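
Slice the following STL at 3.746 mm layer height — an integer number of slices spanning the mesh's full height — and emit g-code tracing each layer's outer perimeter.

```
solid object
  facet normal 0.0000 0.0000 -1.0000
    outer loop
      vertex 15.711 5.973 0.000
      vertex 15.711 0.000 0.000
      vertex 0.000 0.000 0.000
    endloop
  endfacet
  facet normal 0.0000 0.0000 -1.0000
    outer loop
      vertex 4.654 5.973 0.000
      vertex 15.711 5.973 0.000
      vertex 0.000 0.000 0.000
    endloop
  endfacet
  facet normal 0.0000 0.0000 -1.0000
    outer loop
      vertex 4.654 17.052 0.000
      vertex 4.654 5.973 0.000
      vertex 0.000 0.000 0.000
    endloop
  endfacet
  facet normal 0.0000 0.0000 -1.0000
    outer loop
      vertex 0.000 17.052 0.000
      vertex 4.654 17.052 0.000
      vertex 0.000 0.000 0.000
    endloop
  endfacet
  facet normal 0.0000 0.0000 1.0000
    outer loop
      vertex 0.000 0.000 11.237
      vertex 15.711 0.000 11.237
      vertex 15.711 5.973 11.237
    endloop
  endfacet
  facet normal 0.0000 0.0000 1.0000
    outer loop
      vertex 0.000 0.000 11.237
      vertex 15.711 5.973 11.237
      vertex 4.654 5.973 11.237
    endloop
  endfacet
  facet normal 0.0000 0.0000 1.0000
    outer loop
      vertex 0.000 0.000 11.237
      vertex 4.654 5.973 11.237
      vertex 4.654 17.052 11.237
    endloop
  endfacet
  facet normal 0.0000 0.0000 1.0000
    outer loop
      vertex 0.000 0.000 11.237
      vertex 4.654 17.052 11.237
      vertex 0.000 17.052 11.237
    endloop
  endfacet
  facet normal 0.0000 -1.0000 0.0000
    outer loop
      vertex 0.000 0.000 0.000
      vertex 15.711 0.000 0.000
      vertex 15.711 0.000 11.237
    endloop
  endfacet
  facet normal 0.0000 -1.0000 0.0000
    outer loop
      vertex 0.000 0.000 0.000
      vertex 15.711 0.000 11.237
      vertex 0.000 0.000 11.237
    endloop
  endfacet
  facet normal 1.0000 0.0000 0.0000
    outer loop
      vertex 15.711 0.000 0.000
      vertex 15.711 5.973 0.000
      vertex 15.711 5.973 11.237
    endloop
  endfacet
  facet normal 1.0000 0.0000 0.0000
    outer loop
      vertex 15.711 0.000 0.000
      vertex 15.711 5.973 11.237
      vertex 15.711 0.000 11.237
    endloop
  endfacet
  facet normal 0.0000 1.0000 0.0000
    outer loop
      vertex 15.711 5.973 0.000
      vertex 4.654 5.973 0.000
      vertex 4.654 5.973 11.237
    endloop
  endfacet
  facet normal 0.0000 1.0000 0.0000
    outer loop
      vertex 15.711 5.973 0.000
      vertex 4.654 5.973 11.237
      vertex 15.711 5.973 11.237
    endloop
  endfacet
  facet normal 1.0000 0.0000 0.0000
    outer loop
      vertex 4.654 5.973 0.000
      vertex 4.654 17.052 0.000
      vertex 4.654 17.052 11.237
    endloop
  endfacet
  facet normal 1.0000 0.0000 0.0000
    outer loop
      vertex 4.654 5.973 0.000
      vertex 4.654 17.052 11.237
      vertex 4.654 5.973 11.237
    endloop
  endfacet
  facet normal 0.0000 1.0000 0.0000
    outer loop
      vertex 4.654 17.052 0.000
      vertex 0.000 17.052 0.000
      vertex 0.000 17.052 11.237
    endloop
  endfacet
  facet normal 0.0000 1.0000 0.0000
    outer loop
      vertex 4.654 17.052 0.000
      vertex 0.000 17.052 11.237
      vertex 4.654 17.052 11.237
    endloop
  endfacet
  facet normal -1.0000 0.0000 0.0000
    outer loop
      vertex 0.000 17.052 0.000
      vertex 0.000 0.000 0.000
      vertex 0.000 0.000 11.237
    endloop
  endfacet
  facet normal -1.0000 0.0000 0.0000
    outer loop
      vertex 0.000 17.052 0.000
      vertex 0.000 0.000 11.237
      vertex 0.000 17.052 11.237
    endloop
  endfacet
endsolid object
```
; perimeter-only toolpath
G21 ; units = mm
G90 ; absolute positioning
G28 ; home
; layer 1
G0 Z3.746
G0 X0.000 Y0.000
G1 X15.711 Y0.000
G1 X15.711 Y5.973
G1 X4.654 Y5.973
G1 X4.654 Y17.052
G1 X0.000 Y17.052
G1 X0.000 Y0.000
; layer 2
G0 Z7.491
G0 X0.000 Y0.000
G1 X15.711 Y0.000
G1 X15.711 Y5.973
G1 X4.654 Y5.973
G1 X4.654 Y17.052
G1 X0.000 Y17.052
G1 X0.000 Y0.000
; layer 3
G0 Z11.237
G0 X0.000 Y0.000
G1 X15.711 Y0.000
G1 X15.711 Y5.973
G1 X4.654 Y5.973
G1 X4.654 Y17.052
G1 X0.000 Y17.052
G1 X0.000 Y0.000
M2 ; end

The solid is an L-shaped prism: outer 15.7 × 17.1 mm, arm thicknesses ≈ 5.97 mm (horizontal) and 4.65 mm (vertical), extruded 11.2 mm in z. Slicing at Δz = 3.746 mm — 3 equal slices spanning the solid's height, so layer i sits at z = i·h/3 — gives 3 non-empty perimeters. Each is a 6-segment closed polygon; G0 lifts to the layer z and rapids to the start vertex, then G1 traces the edges.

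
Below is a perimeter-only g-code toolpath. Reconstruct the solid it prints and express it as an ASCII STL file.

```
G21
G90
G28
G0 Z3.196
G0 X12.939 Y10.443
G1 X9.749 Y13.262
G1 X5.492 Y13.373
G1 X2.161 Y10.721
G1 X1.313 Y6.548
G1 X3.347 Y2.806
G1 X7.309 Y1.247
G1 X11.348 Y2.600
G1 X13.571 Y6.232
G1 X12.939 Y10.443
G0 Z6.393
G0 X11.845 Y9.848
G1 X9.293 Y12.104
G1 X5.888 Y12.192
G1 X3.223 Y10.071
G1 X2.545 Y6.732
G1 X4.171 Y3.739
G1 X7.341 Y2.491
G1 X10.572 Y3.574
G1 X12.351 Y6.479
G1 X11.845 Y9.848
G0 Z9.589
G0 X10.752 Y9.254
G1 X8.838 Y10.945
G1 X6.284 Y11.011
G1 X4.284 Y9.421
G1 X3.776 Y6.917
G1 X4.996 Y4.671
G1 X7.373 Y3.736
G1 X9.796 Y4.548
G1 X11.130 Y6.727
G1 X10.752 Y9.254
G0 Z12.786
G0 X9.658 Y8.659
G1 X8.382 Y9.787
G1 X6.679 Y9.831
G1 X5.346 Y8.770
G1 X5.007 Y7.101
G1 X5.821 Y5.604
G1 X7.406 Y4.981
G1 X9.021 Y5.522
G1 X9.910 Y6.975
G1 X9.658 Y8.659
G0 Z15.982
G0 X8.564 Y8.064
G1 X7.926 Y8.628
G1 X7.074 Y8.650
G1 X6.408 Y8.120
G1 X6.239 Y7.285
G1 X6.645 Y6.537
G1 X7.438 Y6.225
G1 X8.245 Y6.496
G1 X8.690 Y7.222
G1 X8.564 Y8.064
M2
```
solid part
  facet normal 0.0000 0.0000 -1.0000
    outer loop
      vertex 5.097 14.553 0.000
      vertex 10.205 14.421 0.000
      vertex 14.033 11.037 0.000
    endloop
  endfacet
  facet normal 0.0000 0.0000 -1.0000
    outer loop
      vertex 1.099 11.371 0.000
      vertex 5.097 14.553 0.000
      vertex 14.033 11.037 0.000
    endloop
  endfacet
  facet normal 0.0000 0.0000 -1.0000
    outer loop
      vertex 0.082 6.363 0.000
      vertex 1.099 11.371 0.000
      vertex 14.033 11.037 0.000
    endloop
  endfacet
  facet normal 0.0000 0.0000 -1.0000
    outer loop
      vertex 2.522 1.873 0.000
      vertex 0.082 6.363 0.000
      vertex 14.033 11.037 0.000
    endloop
  endfacet
  facet normal 0.0000 0.0000 -1.0000
    outer loop
      vertex 7.277 0.002 0.000
      vertex 2.522 1.873 0.000
      vertex 14.033 11.037 0.000
    endloop
  endfacet
  facet normal 0.0000 0.0000 -1.0000
    outer loop
      vertex 12.123 1.626 0.000
      vertex 7.277 0.002 0.000
      vertex 14.033 11.037 0.000
    endloop
  endfacet
  facet normal 0.0000 0.0000 -1.0000
    outer loop
      vertex 14.791 5.984 0.000
      vertex 12.123 1.626 0.000
      vertex 14.033 11.037 0.000
    endloop
  endfacet
  facet normal 0.6220 0.7036 0.3437
    outer loop
      vertex 14.033 11.037 0.000
      vertex 10.205 14.421 0.000
      vertex 7.470 7.470 19.179
    endloop
  endfacet
  facet normal 0.0243 0.9388 0.3437
    outer loop
      vertex 10.205 14.421 0.000
      vertex 5.097 14.553 0.000
      vertex 7.470 7.470 19.179
    endloop
  endfacet
  facet normal -0.5848 0.7348 0.3437
    outer loop
      vertex 5.097 14.553 0.000
      vertex 1.099 11.371 0.000
      vertex 7.470 7.470 19.179
    endloop
  endfacet
  facet normal -0.9203 0.1869 0.3437
    outer loop
      vertex 1.099 11.371 0.000
      vertex 0.082 6.363 0.000
      vertex 7.470 7.470 19.179
    endloop
  endfacet
  facet normal -0.8251 -0.4484 0.3437
    outer loop
      vertex 0.082 6.363 0.000
      vertex 2.522 1.873 0.000
      vertex 7.470 7.470 19.179
    endloop
  endfacet
  facet normal -0.3438 -0.8739 0.3437
    outer loop
      vertex 2.522 1.873 0.000
      vertex 7.277 0.002 0.000
      vertex 7.470 7.470 19.179
    endloop
  endfacet
  facet normal 0.2984 -0.8904 0.3437
    outer loop
      vertex 7.277 0.002 0.000
      vertex 12.123 1.626 0.000
      vertex 7.470 7.470 19.179
    endloop
  endfacet
  facet normal 0.8009 -0.4903 0.3437
    outer loop
      vertex 12.123 1.626 0.000
      vertex 14.791 5.984 0.000
      vertex 7.470 7.470 19.179
    endloop
  endfacet
  facet normal 0.9287 0.1393 0.3437
    outer loop
      vertex 14.791 5.984 0.000
      vertex 14.033 11.037 0.000
      vertex 7.470 7.470 19.179
    endloop
  endfacet
endsolid part

The G0 Z moves step by Δz≈3.196 mm. The G1 loops shrink linearly with z, so the solid tapers from its base footprint up to z≈19.2. Closing with a flat bottom cap and the tapered top and triangulating gives 16 facets — a regular 9-sided pyramid, base circumscribed radius ≈ 7.47 mm, apex at z ≈ 19.2 mm.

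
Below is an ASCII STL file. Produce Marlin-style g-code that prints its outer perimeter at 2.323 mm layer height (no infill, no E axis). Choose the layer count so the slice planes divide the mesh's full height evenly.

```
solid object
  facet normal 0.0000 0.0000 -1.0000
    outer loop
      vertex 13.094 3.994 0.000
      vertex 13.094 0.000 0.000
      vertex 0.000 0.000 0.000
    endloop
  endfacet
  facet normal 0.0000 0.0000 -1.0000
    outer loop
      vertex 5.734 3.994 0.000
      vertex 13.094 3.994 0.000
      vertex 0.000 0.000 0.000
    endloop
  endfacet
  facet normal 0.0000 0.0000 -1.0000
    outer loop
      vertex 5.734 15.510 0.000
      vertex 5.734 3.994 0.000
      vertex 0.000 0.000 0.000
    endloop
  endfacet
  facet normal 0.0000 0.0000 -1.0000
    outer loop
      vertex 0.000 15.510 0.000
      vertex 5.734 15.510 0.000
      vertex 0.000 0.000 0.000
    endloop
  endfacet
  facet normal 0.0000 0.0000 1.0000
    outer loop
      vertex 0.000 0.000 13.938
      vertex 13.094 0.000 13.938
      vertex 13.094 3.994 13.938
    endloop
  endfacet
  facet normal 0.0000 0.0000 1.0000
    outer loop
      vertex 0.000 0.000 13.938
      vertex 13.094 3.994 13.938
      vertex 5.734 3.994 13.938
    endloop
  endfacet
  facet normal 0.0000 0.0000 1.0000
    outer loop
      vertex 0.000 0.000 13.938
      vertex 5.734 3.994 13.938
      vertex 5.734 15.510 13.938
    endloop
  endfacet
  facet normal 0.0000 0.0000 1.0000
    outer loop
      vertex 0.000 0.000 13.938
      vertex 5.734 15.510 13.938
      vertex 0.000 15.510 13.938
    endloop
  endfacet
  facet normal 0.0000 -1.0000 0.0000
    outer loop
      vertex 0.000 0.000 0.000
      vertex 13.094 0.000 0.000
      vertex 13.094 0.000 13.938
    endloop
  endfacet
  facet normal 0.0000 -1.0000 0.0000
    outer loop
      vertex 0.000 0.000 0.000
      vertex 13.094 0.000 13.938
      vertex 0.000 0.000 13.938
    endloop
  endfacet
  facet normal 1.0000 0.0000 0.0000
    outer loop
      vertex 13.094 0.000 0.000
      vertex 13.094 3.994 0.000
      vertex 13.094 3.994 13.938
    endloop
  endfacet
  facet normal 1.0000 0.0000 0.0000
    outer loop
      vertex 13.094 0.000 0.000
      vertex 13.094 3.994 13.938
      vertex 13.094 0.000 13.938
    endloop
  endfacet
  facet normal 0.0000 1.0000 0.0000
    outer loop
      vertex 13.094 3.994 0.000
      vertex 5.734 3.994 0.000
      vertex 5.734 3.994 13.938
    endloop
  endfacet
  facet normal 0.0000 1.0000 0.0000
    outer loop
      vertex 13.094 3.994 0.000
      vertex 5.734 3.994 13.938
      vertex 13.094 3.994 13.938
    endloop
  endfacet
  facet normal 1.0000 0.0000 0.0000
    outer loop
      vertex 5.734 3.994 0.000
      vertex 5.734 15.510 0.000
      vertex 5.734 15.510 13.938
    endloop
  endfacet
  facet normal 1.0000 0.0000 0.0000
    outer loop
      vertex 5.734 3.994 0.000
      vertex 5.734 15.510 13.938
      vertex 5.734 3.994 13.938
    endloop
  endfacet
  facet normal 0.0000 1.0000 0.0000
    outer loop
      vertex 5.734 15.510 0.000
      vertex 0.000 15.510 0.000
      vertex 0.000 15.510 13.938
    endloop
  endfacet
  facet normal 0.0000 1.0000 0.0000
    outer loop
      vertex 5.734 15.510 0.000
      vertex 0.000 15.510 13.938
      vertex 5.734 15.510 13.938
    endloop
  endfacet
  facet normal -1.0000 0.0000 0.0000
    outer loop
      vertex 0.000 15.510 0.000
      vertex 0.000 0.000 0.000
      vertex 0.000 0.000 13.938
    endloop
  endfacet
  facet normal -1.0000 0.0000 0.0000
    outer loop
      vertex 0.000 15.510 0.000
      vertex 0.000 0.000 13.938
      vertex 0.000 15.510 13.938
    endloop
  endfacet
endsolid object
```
; perimeter-only toolpath
G21 ; units = mm
G90 ; absolute positioning
G28 ; home
; layer 1
G0 Z2.323
G0 X0.000 Y0.000
G1 X13.094 Y0.000
G1 X13.094 Y3.994
G1 X5.734 Y3.994
G1 X5.734 Y15.510
G1 X0.000 Y15.510
G1 X0.000 Y0.000
; layer 2
G0 Z4.646
G0 X0.000 Y0.000
G1 X13.094 Y0.000
G1 X13.094 Y3.994
G1 X5.734 Y3.994
G1 X5.734 Y15.510
G1 X0.000 Y15.510
G1 X0.000 Y0.000
; layer 3
G0 Z6.969
G0 X0.000 Y0.000
G1 X13.094 Y0.000
G1 X13.094 Y3.994
G1 X5.734 Y3.994
G1 X5.734 Y15.510
G1 X0.000 Y15.510
G1 X0.000 Y0.000
; layer 4
G0 Z9.292
G0 X0.000 Y0.000
G1 X13.094 Y0.000
G1 X13.094 Y3.994
G1 X5.734 Y3.994
G1 X5.734 Y15.510
G1 X0.000 Y15.510
G1 X0.000 Y0.000
; layer 5
G0 Z11.615
G0 X0.000 Y0.000
G1 X13.094 Y0.000
G1 X13.094 Y3.994
G1 X5.734 Y3.994
G1 X5.734 Y15.510
G1 X0.000 Y15.510
G1 X0.000 Y0.000
; layer 6
G0 Z13.938
G0 X0.000 Y0.000
G1 X13.094 Y0.000
G1 X13.094 Y3.994
G1 X5.734 Y3.994
G1 X5.734 Y15.510
G1 X0.000 Y15.510
G1 X0.000 Y0.000
M2 ; end

The solid is an L-shaped prism: outer 13.1 × 15.5 mm, arm thicknesses ≈ 3.99 mm (horizontal) and 5.73 mm (vertical), extruded 13.9 mm in z. Slicing at Δz = 2.323 mm — 6 equal slices spanning the solid's height, so layer i sits at z = i·h/6 — gives 6 non-empty perimeters. Each is a 6-segment closed polygon; G0 lifts to the layer z and rapids to the start vertex, then G1 traces the edges.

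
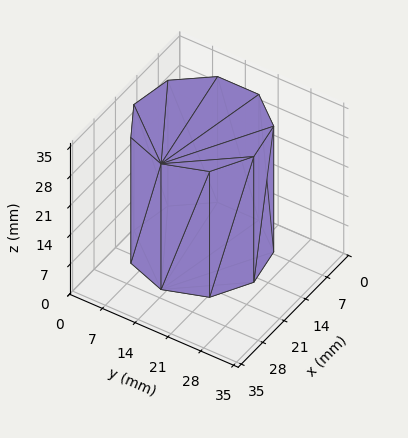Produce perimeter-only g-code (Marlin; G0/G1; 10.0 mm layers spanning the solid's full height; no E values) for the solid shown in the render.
Reading the render: the shape is a regular 9-sided prism (a cylinder approximated with 9 flat sides), circumscribed radius ≈ 13 mm, height ≈ 30 mm (dimensions read to the nearest mm from the axis ticks). For the g-code, the solid's height is divided into equal slices at the stated Δz and each level perimeter traced with G1 moves after a G0 lift.

; perimeter-only toolpath
G21 ; units = mm
G90 ; absolute positioning
G28 ; home
; layer 1
G0 Z10.0
G0 X26.0 Y13.0
G1 X23.0 Y21.4
G1 X15.3 Y25.8
G1 X6.5 Y24.3
G1 X0.8 Y17.4
G1 X0.8 Y8.6
G1 X6.5 Y1.7
G1 X15.3 Y0.2
G1 X23.0 Y4.6
G1 X26.0 Y13.0
; layer 2
G0 Z20.0
G0 X26.0 Y13.0
G1 X23.0 Y21.4
G1 X15.3 Y25.8
G1 X6.5 Y24.3
G1 X0.8 Y17.4
G1 X0.8 Y8.6
G1 X6.5 Y1.7
G1 X15.3 Y0.2
G1 X23.0 Y4.6
G1 X26.0 Y13.0
; layer 3
G0 Z30.0
G0 X26.0 Y13.0
G1 X23.0 Y21.4
G1 X15.3 Y25.8
G1 X6.5 Y24.3
G1 X0.8 Y17.4
G1 X0.8 Y8.6
G1 X6.5 Y1.7
G1 X15.3 Y0.2
G1 X23.0 Y4.6
G1 X26.0 Y13.0
M2 ; end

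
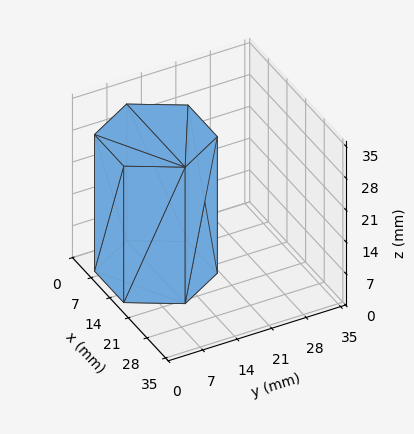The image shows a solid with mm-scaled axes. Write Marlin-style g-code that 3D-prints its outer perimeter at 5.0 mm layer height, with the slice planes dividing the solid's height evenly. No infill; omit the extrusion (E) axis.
Reading the render: the shape is a regular 6-sided prism (a cylinder approximated with 6 flat sides), circumscribed radius ≈ 11 mm, height ≈ 30 mm (dimensions read to the nearest mm from the axis ticks). For the g-code, the solid's height is divided into equal slices at the stated Δz and each level perimeter traced with G1 moves after a G0 lift.

; perimeter-only toolpath
G21 ; units = mm
G90 ; absolute positioning
G28 ; home
; layer 1
G0 Z5.0
G0 X22.0 Y11.0
G1 X16.5 Y20.5
G1 X5.5 Y20.5
G1 X0.0 Y11.0
G1 X5.5 Y1.5
G1 X16.5 Y1.5
G1 X22.0 Y11.0
; layer 2
G0 Z10.0
G0 X22.0 Y11.0
G1 X16.5 Y20.5
G1 X5.5 Y20.5
G1 X0.0 Y11.0
G1 X5.5 Y1.5
G1 X16.5 Y1.5
G1 X22.0 Y11.0
; layer 3
G0 Z15.0
G0 X22.0 Y11.0
G1 X16.5 Y20.5
G1 X5.5 Y20.5
G1 X0.0 Y11.0
G1 X5.5 Y1.5
G1 X16.5 Y1.5
G1 X22.0 Y11.0
; layer 4
G0 Z20.0
G0 X22.0 Y11.0
G1 X16.5 Y20.5
G1 X5.5 Y20.5
G1 X0.0 Y11.0
G1 X5.5 Y1.5
G1 X16.5 Y1.5
G1 X22.0 Y11.0
; layer 5
G0 Z25.0
G0 X22.0 Y11.0
G1 X16.5 Y20.5
G1 X5.5 Y20.5
G1 X0.0 Y11.0
G1 X5.5 Y1.5
G1 X16.5 Y1.5
G1 X22.0 Y11.0
; layer 6
G0 Z30.0
G0 X22.0 Y11.0
G1 X16.5 Y20.5
G1 X5.5 Y20.5
G1 X0.0 Y11.0
G1 X5.5 Y1.5
G1 X16.5 Y1.5
G1 X22.0 Y11.0
M2 ; end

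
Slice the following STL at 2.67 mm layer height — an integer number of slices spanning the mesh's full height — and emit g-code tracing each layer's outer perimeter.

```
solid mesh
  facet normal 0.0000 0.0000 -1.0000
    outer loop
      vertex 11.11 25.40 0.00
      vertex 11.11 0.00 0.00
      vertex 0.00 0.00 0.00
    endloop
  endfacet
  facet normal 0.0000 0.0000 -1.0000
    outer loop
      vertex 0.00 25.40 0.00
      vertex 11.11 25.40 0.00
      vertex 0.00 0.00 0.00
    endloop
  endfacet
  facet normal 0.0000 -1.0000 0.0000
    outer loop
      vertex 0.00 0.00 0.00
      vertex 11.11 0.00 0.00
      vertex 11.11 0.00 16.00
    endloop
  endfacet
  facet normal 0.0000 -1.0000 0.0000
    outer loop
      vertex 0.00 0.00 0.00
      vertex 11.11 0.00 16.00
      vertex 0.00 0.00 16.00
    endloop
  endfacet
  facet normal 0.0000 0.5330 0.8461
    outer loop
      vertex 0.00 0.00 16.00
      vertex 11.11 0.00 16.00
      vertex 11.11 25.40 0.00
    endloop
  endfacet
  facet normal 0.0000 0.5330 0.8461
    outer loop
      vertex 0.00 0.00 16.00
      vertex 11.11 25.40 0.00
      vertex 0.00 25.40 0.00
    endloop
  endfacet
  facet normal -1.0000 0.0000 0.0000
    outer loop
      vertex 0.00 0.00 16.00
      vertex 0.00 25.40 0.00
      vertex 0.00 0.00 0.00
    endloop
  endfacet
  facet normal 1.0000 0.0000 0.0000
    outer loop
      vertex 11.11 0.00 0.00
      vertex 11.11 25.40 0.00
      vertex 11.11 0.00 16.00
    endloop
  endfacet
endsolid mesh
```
; perimeter-only toolpath
G21 ; units = mm
G90 ; absolute positioning
G28 ; home
; layer 1
G0 Z2.67
G0 X0.00 Y0.00
G1 X11.11 Y0.00
G1 X11.11 Y21.17
G1 X0.00 Y21.17
G1 X0.00 Y0.00
; layer 2
G0 Z5.33
G0 X0.00 Y0.00
G1 X11.11 Y0.00
G1 X11.11 Y16.93
G1 X0.00 Y16.93
G1 X0.00 Y0.00
; layer 3
G0 Z8.00
G0 X0.00 Y0.00
G1 X11.11 Y0.00
G1 X11.11 Y12.70
G1 X0.00 Y12.70
G1 X0.00 Y0.00
; layer 4
G0 Z10.67
G0 X0.00 Y0.00
G1 X11.11 Y0.00
G1 X11.11 Y8.47
G1 X0.00 Y8.47
G1 X0.00 Y0.00
; layer 5
G0 Z13.33
G0 X0.00 Y0.00
G1 X11.11 Y0.00
G1 X11.11 Y4.23
G1 X0.00 Y4.23
G1 X0.00 Y0.00
M2 ; end

The solid is a wedge (ramp): 11.1 × 25.4 mm base, rising to 16 mm along the y=0 edge and sloping linearly to z=0 at y=25.4. Slicing at Δz = 2.67 mm — 6 equal slices spanning the solid's height, so layer i sits at z = i·h/6 — gives 5 non-empty perimeters. Each is a 4-segment closed polygon; G0 lifts to the layer z and rapids to the start vertex, then G1 traces the edges. The cross-section shrinks linearly with z (the slice at the apex is degenerate and omitted).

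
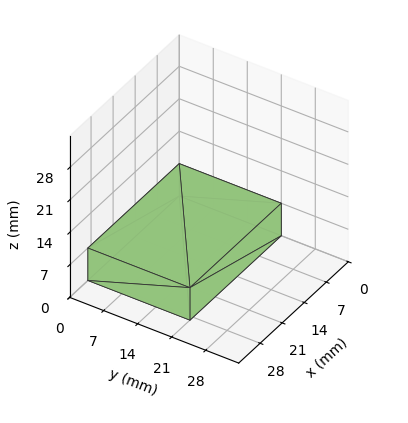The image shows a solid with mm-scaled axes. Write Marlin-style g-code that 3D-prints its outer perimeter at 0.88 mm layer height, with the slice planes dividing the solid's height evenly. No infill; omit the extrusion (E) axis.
Reading the render: the shape is a rectangular box, roughly 29 × 21 mm footprint and 7 mm tall (dimensions read to the nearest mm from the axis ticks). For the g-code, the solid's height is divided into equal slices at the stated Δz and each level perimeter traced with G1 moves after a G0 lift.

; perimeter-only toolpath
G21 ; units = mm
G90 ; absolute positioning
G28 ; home
; layer 1
G0 Z0.88
G0 X0.00 Y0.00
G1 X29.00 Y0.00
G1 X29.00 Y21.00
G1 X0.00 Y21.00
G1 X0.00 Y0.00
; layer 2
G0 Z1.75
G0 X0.00 Y0.00
G1 X29.00 Y0.00
G1 X29.00 Y21.00
G1 X0.00 Y21.00
G1 X0.00 Y0.00
; layer 3
G0 Z2.62
G0 X0.00 Y0.00
G1 X29.00 Y0.00
G1 X29.00 Y21.00
G1 X0.00 Y21.00
G1 X0.00 Y0.00
; layer 4
G0 Z3.50
G0 X0.00 Y0.00
G1 X29.00 Y0.00
G1 X29.00 Y21.00
G1 X0.00 Y21.00
G1 X0.00 Y0.00
; layer 5
G0 Z4.38
G0 X0.00 Y0.00
G1 X29.00 Y0.00
G1 X29.00 Y21.00
G1 X0.00 Y21.00
G1 X0.00 Y0.00
; layer 6
G0 Z5.25
G0 X0.00 Y0.00
G1 X29.00 Y0.00
G1 X29.00 Y21.00
G1 X0.00 Y21.00
G1 X0.00 Y0.00
; layer 7
G0 Z6.12
G0 X0.00 Y0.00
G1 X29.00 Y0.00
G1 X29.00 Y21.00
G1 X0.00 Y21.00
G1 X0.00 Y0.00
; layer 8
G0 Z7.00
G0 X0.00 Y0.00
G1 X29.00 Y0.00
G1 X29.00 Y21.00
G1 X0.00 Y21.00
G1 X0.00 Y0.00
M2 ; end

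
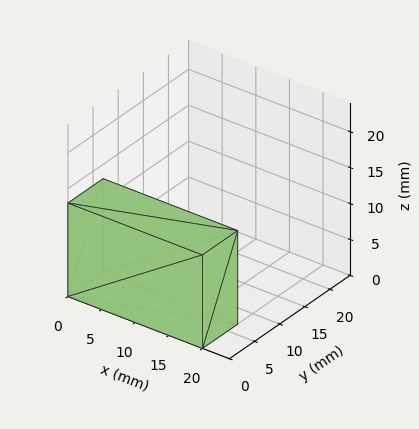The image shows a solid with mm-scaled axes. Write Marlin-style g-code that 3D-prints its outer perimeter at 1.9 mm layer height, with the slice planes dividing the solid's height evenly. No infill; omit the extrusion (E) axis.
Reading the render: the shape is a rectangular box, roughly 20 × 7 mm footprint and 13 mm tall (dimensions read to the nearest mm from the axis ticks). For the g-code, the solid's height is divided into equal slices at the stated Δz and each level perimeter traced with G1 moves after a G0 lift.

; perimeter-only toolpath
G21 ; units = mm
G90 ; absolute positioning
G28 ; home
; layer 1
G0 Z1.9
G0 X0.0 Y0.0
G1 X20.0 Y0.0
G1 X20.0 Y7.0
G1 X0.0 Y7.0
G1 X0.0 Y0.0
; layer 2
G0 Z3.7
G0 X0.0 Y0.0
G1 X20.0 Y0.0
G1 X20.0 Y7.0
G1 X0.0 Y7.0
G1 X0.0 Y0.0
; layer 3
G0 Z5.6
G0 X0.0 Y0.0
G1 X20.0 Y0.0
G1 X20.0 Y7.0
G1 X0.0 Y7.0
G1 X0.0 Y0.0
; layer 4
G0 Z7.4
G0 X0.0 Y0.0
G1 X20.0 Y0.0
G1 X20.0 Y7.0
G1 X0.0 Y7.0
G1 X0.0 Y0.0
; layer 5
G0 Z9.3
G0 X0.0 Y0.0
G1 X20.0 Y0.0
G1 X20.0 Y7.0
G1 X0.0 Y7.0
G1 X0.0 Y0.0
; layer 6
G0 Z11.1
G0 X0.0 Y0.0
G1 X20.0 Y0.0
G1 X20.0 Y7.0
G1 X0.0 Y7.0
G1 X0.0 Y0.0
; layer 7
G0 Z13.0
G0 X0.0 Y0.0
G1 X20.0 Y0.0
G1 X20.0 Y7.0
G1 X0.0 Y7.0
G1 X0.0 Y0.0
M2 ; end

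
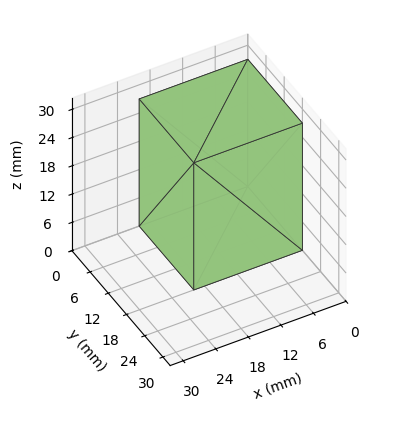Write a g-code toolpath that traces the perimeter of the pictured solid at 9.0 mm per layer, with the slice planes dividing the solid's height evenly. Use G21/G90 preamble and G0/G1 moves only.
Reading the render: the shape is a rectangular box, roughly 20 × 18 mm footprint and 27 mm tall (dimensions read to the nearest mm from the axis ticks). For the g-code, the solid's height is divided into equal slices at the stated Δz and each level perimeter traced with G1 moves after a G0 lift.

; perimeter-only toolpath
G21 ; units = mm
G90 ; absolute positioning
G28 ; home
; layer 1
G0 Z9.0
G0 X0.0 Y0.0
G1 X20.0 Y0.0
G1 X20.0 Y18.0
G1 X0.0 Y18.0
G1 X0.0 Y0.0
; layer 2
G0 Z18.0
G0 X0.0 Y0.0
G1 X20.0 Y0.0
G1 X20.0 Y18.0
G1 X0.0 Y18.0
G1 X0.0 Y0.0
; layer 3
G0 Z27.0
G0 X0.0 Y0.0
G1 X20.0 Y0.0
G1 X20.0 Y18.0
G1 X0.0 Y18.0
G1 X0.0 Y0.0
M2 ; end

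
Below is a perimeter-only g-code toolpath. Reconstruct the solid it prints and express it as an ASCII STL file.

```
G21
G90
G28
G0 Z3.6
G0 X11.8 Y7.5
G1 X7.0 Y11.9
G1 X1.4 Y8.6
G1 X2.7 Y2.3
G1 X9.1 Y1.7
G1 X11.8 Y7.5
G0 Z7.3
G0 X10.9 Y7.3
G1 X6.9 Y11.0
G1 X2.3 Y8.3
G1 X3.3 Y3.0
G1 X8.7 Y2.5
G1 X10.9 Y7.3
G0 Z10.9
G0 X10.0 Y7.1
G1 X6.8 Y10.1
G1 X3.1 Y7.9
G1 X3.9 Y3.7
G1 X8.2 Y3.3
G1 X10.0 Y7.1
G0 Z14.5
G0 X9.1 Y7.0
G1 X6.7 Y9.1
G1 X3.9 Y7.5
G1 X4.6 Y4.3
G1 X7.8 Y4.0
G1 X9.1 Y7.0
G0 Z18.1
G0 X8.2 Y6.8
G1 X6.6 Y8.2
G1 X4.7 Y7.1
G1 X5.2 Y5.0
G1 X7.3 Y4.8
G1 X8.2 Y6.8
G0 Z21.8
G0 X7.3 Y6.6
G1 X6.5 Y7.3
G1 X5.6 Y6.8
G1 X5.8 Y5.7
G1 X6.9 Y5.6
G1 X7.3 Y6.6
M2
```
solid part
  facet normal 0.0000 0.0000 -1.0000
    outer loop
      vertex 0.6 9.0 0.0
      vertex 7.1 12.8 0.0
      vertex 12.7 7.7 0.0
    endloop
  endfacet
  facet normal 0.0000 0.0000 -1.0000
    outer loop
      vertex 2.1 1.6 0.0
      vertex 0.6 9.0 0.0
      vertex 12.7 7.7 0.0
    endloop
  endfacet
  facet normal 0.0000 0.0000 -1.0000
    outer loop
      vertex 9.6 0.9 0.0
      vertex 2.1 1.6 0.0
      vertex 12.7 7.7 0.0
    endloop
  endfacet
  facet normal 0.6596 0.7243 0.2007
    outer loop
      vertex 12.7 7.7 0.0
      vertex 7.1 12.8 0.0
      vertex 6.4 6.4 25.4
    endloop
  endfacet
  facet normal -0.4945 0.8459 0.1995
    outer loop
      vertex 7.1 12.8 0.0
      vertex 0.6 9.0 0.0
      vertex 6.4 6.4 25.4
    endloop
  endfacet
  facet normal -0.9604 -0.1947 0.1994
    outer loop
      vertex 0.6 9.0 0.0
      vertex 2.1 1.6 0.0
      vertex 6.4 6.4 25.4
    endloop
  endfacet
  facet normal -0.0911 -0.9756 0.1998
    outer loop
      vertex 2.1 1.6 0.0
      vertex 9.6 0.9 0.0
      vertex 6.4 6.4 25.4
    endloop
  endfacet
  facet normal 0.8915 -0.4064 0.2003
    outer loop
      vertex 9.6 0.9 0.0
      vertex 12.7 7.7 0.0
      vertex 6.4 6.4 25.4
    endloop
  endfacet
endsolid part

The G0 Z moves step by Δz≈3.6 mm. The G1 loops shrink linearly with z, so the solid tapers from its base footprint up to z≈25.4. Closing with a flat bottom cap and the tapered top and triangulating gives 8 facets — a regular 5-sided pyramid, base circumscribed radius ≈ 6.4 mm, apex at z ≈ 25.4 mm.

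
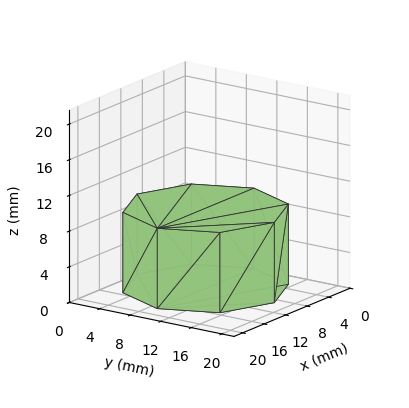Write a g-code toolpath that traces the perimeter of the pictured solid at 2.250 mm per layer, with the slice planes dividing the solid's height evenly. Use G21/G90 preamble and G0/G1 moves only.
Reading the render: the shape is a regular 8-sided prism (a cylinder approximated with 8 flat sides), circumscribed radius ≈ 9 mm, height ≈ 9 mm (dimensions read to the nearest mm from the axis ticks). For the g-code, the solid's height is divided into equal slices at the stated Δz and each level perimeter traced with G1 moves after a G0 lift.

; perimeter-only toolpath
G21 ; units = mm
G90 ; absolute positioning
G28 ; home
; layer 1
G0 Z2.250
G0 X18.000 Y9.000
G1 X15.364 Y15.364
G1 X9.000 Y18.000
G1 X2.636 Y15.364
G1 X0.000 Y9.000
G1 X2.636 Y2.636
G1 X9.000 Y0.000
G1 X15.364 Y2.636
G1 X18.000 Y9.000
; layer 2
G0 Z4.500
G0 X18.000 Y9.000
G1 X15.364 Y15.364
G1 X9.000 Y18.000
G1 X2.636 Y15.364
G1 X0.000 Y9.000
G1 X2.636 Y2.636
G1 X9.000 Y0.000
G1 X15.364 Y2.636
G1 X18.000 Y9.000
; layer 3
G0 Z6.750
G0 X18.000 Y9.000
G1 X15.364 Y15.364
G1 X9.000 Y18.000
G1 X2.636 Y15.364
G1 X0.000 Y9.000
G1 X2.636 Y2.636
G1 X9.000 Y0.000
G1 X15.364 Y2.636
G1 X18.000 Y9.000
; layer 4
G0 Z9.000
G0 X18.000 Y9.000
G1 X15.364 Y15.364
G1 X9.000 Y18.000
G1 X2.636 Y15.364
G1 X0.000 Y9.000
G1 X2.636 Y2.636
G1 X9.000 Y0.000
G1 X15.364 Y2.636
G1 X18.000 Y9.000
M2 ; end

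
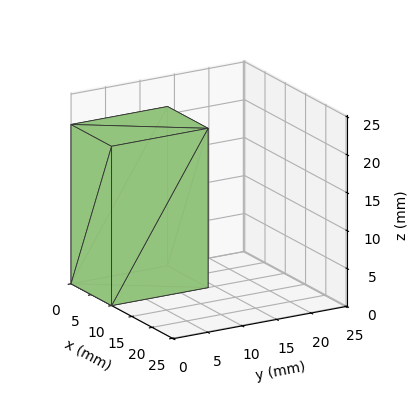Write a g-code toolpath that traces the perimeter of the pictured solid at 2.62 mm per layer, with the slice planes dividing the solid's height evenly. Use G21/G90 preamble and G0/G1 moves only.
Reading the render: the shape is a rectangular box, roughly 10 × 14 mm footprint and 21 mm tall (dimensions read to the nearest mm from the axis ticks). For the g-code, the solid's height is divided into equal slices at the stated Δz and each level perimeter traced with G1 moves after a G0 lift.

; perimeter-only toolpath
G21 ; units = mm
G90 ; absolute positioning
G28 ; home
; layer 1
G0 Z2.62
G0 X0.00 Y0.00
G1 X10.00 Y0.00
G1 X10.00 Y14.00
G1 X0.00 Y14.00
G1 X0.00 Y0.00
; layer 2
G0 Z5.25
G0 X0.00 Y0.00
G1 X10.00 Y0.00
G1 X10.00 Y14.00
G1 X0.00 Y14.00
G1 X0.00 Y0.00
; layer 3
G0 Z7.88
G0 X0.00 Y0.00
G1 X10.00 Y0.00
G1 X10.00 Y14.00
G1 X0.00 Y14.00
G1 X0.00 Y0.00
; layer 4
G0 Z10.50
G0 X0.00 Y0.00
G1 X10.00 Y0.00
G1 X10.00 Y14.00
G1 X0.00 Y14.00
G1 X0.00 Y0.00
; layer 5
G0 Z13.12
G0 X0.00 Y0.00
G1 X10.00 Y0.00
G1 X10.00 Y14.00
G1 X0.00 Y14.00
G1 X0.00 Y0.00
; layer 6
G0 Z15.75
G0 X0.00 Y0.00
G1 X10.00 Y0.00
G1 X10.00 Y14.00
G1 X0.00 Y14.00
G1 X0.00 Y0.00
; layer 7
G0 Z18.38
G0 X0.00 Y0.00
G1 X10.00 Y0.00
G1 X10.00 Y14.00
G1 X0.00 Y14.00
G1 X0.00 Y0.00
; layer 8
G0 Z21.00
G0 X0.00 Y0.00
G1 X10.00 Y0.00
G1 X10.00 Y14.00
G1 X0.00 Y14.00
G1 X0.00 Y0.00
M2 ; end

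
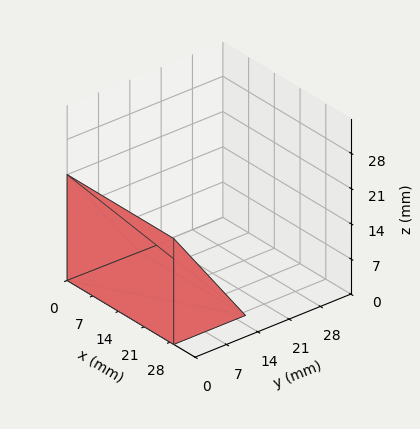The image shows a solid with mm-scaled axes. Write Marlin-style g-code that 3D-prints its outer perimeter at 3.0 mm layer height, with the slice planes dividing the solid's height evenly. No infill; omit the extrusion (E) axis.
Reading the render: the shape is a wedge (ramp): 29 × 16 mm base, rising to 21 mm along the y=0 edge and sloping linearly to z=0 at y=16 (dimensions read to the nearest mm from the axis ticks). For the g-code, the solid's height is divided into equal slices at the stated Δz and each level perimeter traced with G1 moves after a G0 lift.

; perimeter-only toolpath
G21 ; units = mm
G90 ; absolute positioning
G28 ; home
; layer 1
G0 Z3.0
G0 X0.0 Y0.0
G1 X29.0 Y0.0
G1 X29.0 Y13.7
G1 X0.0 Y13.7
G1 X0.0 Y0.0
; layer 2
G0 Z6.0
G0 X0.0 Y0.0
G1 X29.0 Y0.0
G1 X29.0 Y11.4
G1 X0.0 Y11.4
G1 X0.0 Y0.0
; layer 3
G0 Z9.0
G0 X0.0 Y0.0
G1 X29.0 Y0.0
G1 X29.0 Y9.1
G1 X0.0 Y9.1
G1 X0.0 Y0.0
; layer 4
G0 Z12.0
G0 X0.0 Y0.0
G1 X29.0 Y0.0
G1 X29.0 Y6.9
G1 X0.0 Y6.9
G1 X0.0 Y0.0
; layer 5
G0 Z15.0
G0 X0.0 Y0.0
G1 X29.0 Y0.0
G1 X29.0 Y4.6
G1 X0.0 Y4.6
G1 X0.0 Y0.0
; layer 6
G0 Z18.0
G0 X0.0 Y0.0
G1 X29.0 Y0.0
G1 X29.0 Y2.3
G1 X0.0 Y2.3
G1 X0.0 Y0.0
M2 ; end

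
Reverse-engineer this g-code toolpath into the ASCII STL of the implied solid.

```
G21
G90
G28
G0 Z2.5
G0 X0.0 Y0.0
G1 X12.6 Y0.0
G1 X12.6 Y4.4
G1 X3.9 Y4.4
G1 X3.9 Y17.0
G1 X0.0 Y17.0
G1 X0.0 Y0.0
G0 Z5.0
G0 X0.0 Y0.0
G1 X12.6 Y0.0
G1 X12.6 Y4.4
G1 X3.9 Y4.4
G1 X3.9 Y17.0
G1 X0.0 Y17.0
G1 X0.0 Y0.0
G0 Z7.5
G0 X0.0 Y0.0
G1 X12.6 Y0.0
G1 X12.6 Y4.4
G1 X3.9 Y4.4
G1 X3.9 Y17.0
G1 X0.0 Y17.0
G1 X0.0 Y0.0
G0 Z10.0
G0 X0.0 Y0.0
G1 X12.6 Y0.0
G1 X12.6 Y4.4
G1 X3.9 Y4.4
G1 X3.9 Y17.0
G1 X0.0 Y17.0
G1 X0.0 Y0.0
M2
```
solid part
  facet normal 0.0000 0.0000 -1.0000
    outer loop
      vertex 12.6 4.4 0.0
      vertex 12.6 0.0 0.0
      vertex 0.0 0.0 0.0
    endloop
  endfacet
  facet normal 0.0000 0.0000 -1.0000
    outer loop
      vertex 3.9 4.4 0.0
      vertex 12.6 4.4 0.0
      vertex 0.0 0.0 0.0
    endloop
  endfacet
  facet normal 0.0000 0.0000 -1.0000
    outer loop
      vertex 3.9 17.0 0.0
      vertex 3.9 4.4 0.0
      vertex 0.0 0.0 0.0
    endloop
  endfacet
  facet normal 0.0000 0.0000 -1.0000
    outer loop
      vertex 0.0 17.0 0.0
      vertex 3.9 17.0 0.0
      vertex 0.0 0.0 0.0
    endloop
  endfacet
  facet normal 0.0000 0.0000 1.0000
    outer loop
      vertex 0.0 0.0 10.0
      vertex 12.6 0.0 10.0
      vertex 12.6 4.4 10.0
    endloop
  endfacet
  facet normal 0.0000 0.0000 1.0000
    outer loop
      vertex 0.0 0.0 10.0
      vertex 12.6 4.4 10.0
      vertex 3.9 4.4 10.0
    endloop
  endfacet
  facet normal 0.0000 0.0000 1.0000
    outer loop
      vertex 0.0 0.0 10.0
      vertex 3.9 4.4 10.0
      vertex 3.9 17.0 10.0
    endloop
  endfacet
  facet normal 0.0000 0.0000 1.0000
    outer loop
      vertex 0.0 0.0 10.0
      vertex 3.9 17.0 10.0
      vertex 0.0 17.0 10.0
    endloop
  endfacet
  facet normal 0.0000 -1.0000 0.0000
    outer loop
      vertex 0.0 0.0 0.0
      vertex 12.6 0.0 0.0
      vertex 12.6 0.0 10.0
    endloop
  endfacet
  facet normal 0.0000 -1.0000 0.0000
    outer loop
      vertex 0.0 0.0 0.0
      vertex 12.6 0.0 10.0
      vertex 0.0 0.0 10.0
    endloop
  endfacet
  facet normal 1.0000 0.0000 0.0000
    outer loop
      vertex 12.6 0.0 0.0
      vertex 12.6 4.4 0.0
      vertex 12.6 4.4 10.0
    endloop
  endfacet
  facet normal 1.0000 0.0000 0.0000
    outer loop
      vertex 12.6 0.0 0.0
      vertex 12.6 4.4 10.0
      vertex 12.6 0.0 10.0
    endloop
  endfacet
  facet normal 0.0000 1.0000 0.0000
    outer loop
      vertex 12.6 4.4 0.0
      vertex 3.9 4.4 0.0
      vertex 3.9 4.4 10.0
    endloop
  endfacet
  facet normal 0.0000 1.0000 0.0000
    outer loop
      vertex 12.6 4.4 0.0
      vertex 3.9 4.4 10.0
      vertex 12.6 4.4 10.0
    endloop
  endfacet
  facet normal 1.0000 0.0000 0.0000
    outer loop
      vertex 3.9 4.4 0.0
      vertex 3.9 17.0 0.0
      vertex 3.9 17.0 10.0
    endloop
  endfacet
  facet normal 1.0000 0.0000 0.0000
    outer loop
      vertex 3.9 4.4 0.0
      vertex 3.9 17.0 10.0
      vertex 3.9 4.4 10.0
    endloop
  endfacet
  facet normal 0.0000 1.0000 0.0000
    outer loop
      vertex 3.9 17.0 0.0
      vertex 0.0 17.0 0.0
      vertex 0.0 17.0 10.0
    endloop
  endfacet
  facet normal 0.0000 1.0000 0.0000
    outer loop
      vertex 3.9 17.0 0.0
      vertex 0.0 17.0 10.0
      vertex 3.9 17.0 10.0
    endloop
  endfacet
  facet normal -1.0000 0.0000 0.0000
    outer loop
      vertex 0.0 17.0 0.0
      vertex 0.0 0.0 0.0
      vertex 0.0 0.0 10.0
    endloop
  endfacet
  facet normal -1.0000 0.0000 0.0000
    outer loop
      vertex 0.0 17.0 0.0
      vertex 0.0 0.0 10.0
      vertex 0.0 17.0 10.0
    endloop
  endfacet
endsolid part

The G0 Z moves step by Δz≈2.5 mm. Every layer's G1 loop is the same polygon, so the solid is a straight extrusion of it from z=0 to z≈10. Closing with flat bottom and top caps and triangulating gives 20 facets — an L-shaped prism: outer 12.6 × 17 mm, arm thicknesses ≈ 4.4 mm (horizontal) and 3.9 mm (vertical), extruded 10 mm in z.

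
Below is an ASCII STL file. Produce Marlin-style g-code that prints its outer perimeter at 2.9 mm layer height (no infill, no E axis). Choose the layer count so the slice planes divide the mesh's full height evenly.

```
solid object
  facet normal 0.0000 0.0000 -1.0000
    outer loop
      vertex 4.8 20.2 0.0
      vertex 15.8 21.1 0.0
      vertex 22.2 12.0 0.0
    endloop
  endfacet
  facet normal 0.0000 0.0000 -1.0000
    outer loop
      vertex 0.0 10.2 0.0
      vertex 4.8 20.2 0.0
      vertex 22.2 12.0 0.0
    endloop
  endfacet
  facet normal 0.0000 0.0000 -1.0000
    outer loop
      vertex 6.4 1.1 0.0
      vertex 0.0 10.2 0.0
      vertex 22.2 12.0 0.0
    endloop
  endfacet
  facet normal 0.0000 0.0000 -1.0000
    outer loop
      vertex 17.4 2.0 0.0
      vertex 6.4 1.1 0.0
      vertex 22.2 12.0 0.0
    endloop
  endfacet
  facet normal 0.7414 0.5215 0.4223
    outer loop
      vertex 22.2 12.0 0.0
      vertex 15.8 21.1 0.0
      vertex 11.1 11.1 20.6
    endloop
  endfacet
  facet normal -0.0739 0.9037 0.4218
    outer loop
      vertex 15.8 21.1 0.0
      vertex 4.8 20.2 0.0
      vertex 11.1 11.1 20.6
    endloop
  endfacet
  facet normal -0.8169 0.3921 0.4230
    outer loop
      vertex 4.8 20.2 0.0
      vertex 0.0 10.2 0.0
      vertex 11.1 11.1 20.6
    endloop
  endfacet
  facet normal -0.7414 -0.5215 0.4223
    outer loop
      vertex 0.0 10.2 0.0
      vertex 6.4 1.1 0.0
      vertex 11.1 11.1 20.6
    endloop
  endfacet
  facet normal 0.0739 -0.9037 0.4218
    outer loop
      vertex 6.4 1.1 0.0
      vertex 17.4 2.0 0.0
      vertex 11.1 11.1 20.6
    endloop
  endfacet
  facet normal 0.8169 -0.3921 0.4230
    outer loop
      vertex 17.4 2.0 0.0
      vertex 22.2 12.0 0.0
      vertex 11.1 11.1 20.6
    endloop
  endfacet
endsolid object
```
; perimeter-only toolpath
G21 ; units = mm
G90 ; absolute positioning
G28 ; home
; layer 1
G0 Z2.9
G0 X20.6 Y11.9
G1 X15.1 Y19.7
G1 X5.7 Y18.9
G1 X1.6 Y10.3
G1 X7.1 Y2.5
G1 X16.5 Y3.3
G1 X20.6 Y11.9
; layer 2
G0 Z5.9
G0 X19.0 Y11.7
G1 X14.5 Y18.2
G1 X6.6 Y17.6
G1 X3.2 Y10.5
G1 X7.7 Y4.0
G1 X15.6 Y4.6
G1 X19.0 Y11.7
; layer 3
G0 Z8.8
G0 X17.4 Y11.6
G1 X13.8 Y16.8
G1 X7.5 Y16.3
G1 X4.8 Y10.6
G1 X8.4 Y5.4
G1 X14.7 Y5.9
G1 X17.4 Y11.6
; layer 4
G0 Z11.8
G0 X15.9 Y11.5
G1 X13.1 Y15.4
G1 X8.4 Y15.0
G1 X6.3 Y10.7
G1 X9.1 Y6.8
G1 X13.8 Y7.2
G1 X15.9 Y11.5
; layer 5
G0 Z14.7
G0 X14.3 Y11.4
G1 X12.4 Y14.0
G1 X9.3 Y13.7
G1 X7.9 Y10.8
G1 X9.8 Y8.2
G1 X12.9 Y8.5
G1 X14.3 Y11.4
; layer 6
G0 Z17.7
G0 X12.7 Y11.2
G1 X11.8 Y12.5
G1 X10.2 Y12.4
G1 X9.5 Y11.0
G1 X10.4 Y9.7
G1 X12.0 Y9.8
G1 X12.7 Y11.2
M2 ; end

The solid is a regular 6-sided pyramid, base circumscribed radius ≈ 11.1 mm, apex at z ≈ 20.6 mm. Slicing at Δz = 2.9 mm — 7 equal slices spanning the solid's height, so layer i sits at z = i·h/7 — gives 6 non-empty perimeters. Each is a 6-segment closed polygon; G0 lifts to the layer z and rapids to the start vertex, then G1 traces the edges. The cross-section shrinks linearly with z (the slice at the apex is degenerate and omitted).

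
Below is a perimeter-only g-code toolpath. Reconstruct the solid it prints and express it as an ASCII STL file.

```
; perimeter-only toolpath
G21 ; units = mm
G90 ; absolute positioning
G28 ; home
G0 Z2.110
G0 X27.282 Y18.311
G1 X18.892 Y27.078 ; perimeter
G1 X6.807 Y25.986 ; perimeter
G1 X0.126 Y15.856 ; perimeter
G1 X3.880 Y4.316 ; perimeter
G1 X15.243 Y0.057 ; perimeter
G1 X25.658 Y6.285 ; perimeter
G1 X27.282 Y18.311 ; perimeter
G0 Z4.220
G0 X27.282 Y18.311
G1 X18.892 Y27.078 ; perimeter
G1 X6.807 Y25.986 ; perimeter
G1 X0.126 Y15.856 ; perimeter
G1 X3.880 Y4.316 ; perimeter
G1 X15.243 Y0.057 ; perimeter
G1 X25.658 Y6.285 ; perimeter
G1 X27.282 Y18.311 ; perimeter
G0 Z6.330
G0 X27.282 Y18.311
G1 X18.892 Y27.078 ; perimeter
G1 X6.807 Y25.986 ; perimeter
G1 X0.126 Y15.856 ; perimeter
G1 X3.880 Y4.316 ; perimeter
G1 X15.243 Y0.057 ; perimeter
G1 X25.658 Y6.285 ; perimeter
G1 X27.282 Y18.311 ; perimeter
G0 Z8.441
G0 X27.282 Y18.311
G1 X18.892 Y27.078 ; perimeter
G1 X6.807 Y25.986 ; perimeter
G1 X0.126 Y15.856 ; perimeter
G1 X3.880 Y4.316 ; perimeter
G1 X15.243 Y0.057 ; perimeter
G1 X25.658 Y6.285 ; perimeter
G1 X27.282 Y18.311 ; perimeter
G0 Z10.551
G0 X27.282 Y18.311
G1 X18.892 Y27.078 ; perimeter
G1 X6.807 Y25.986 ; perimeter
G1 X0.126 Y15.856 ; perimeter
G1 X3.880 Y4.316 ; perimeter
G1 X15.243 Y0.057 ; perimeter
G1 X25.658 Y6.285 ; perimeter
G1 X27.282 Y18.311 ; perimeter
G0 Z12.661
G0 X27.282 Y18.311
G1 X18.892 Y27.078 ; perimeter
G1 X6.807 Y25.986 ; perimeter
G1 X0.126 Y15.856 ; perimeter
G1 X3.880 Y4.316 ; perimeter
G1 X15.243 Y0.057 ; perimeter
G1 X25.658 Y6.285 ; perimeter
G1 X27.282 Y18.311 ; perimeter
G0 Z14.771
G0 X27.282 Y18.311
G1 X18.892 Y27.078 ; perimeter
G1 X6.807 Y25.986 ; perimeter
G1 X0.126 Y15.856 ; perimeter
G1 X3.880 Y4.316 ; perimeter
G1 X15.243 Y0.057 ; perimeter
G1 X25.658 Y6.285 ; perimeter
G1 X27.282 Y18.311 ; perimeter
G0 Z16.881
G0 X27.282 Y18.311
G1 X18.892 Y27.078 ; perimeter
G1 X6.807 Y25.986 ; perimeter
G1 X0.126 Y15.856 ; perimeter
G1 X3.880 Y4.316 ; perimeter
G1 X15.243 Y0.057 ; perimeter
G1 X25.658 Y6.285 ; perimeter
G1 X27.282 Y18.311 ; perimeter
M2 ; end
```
solid part
  facet normal 0.0000 0.0000 -1.0000
    outer loop
      vertex 6.807 25.986 0.000
      vertex 18.892 27.078 0.000
      vertex 27.282 18.311 0.000
    endloop
  endfacet
  facet normal 0.0000 0.0000 -1.0000
    outer loop
      vertex 0.126 15.856 0.000
      vertex 6.807 25.986 0.000
      vertex 27.282 18.311 0.000
    endloop
  endfacet
  facet normal 0.0000 0.0000 -1.0000
    outer loop
      vertex 3.880 4.316 0.000
      vertex 0.126 15.856 0.000
      vertex 27.282 18.311 0.000
    endloop
  endfacet
  facet normal 0.0000 0.0000 -1.0000
    outer loop
      vertex 15.243 0.057 0.000
      vertex 3.880 4.316 0.000
      vertex 27.282 18.311 0.000
    endloop
  endfacet
  facet normal 0.0000 0.0000 -1.0000
    outer loop
      vertex 25.658 6.285 0.000
      vertex 15.243 0.057 0.000
      vertex 27.282 18.311 0.000
    endloop
  endfacet
  facet normal 0.0000 0.0000 1.0000
    outer loop
      vertex 27.282 18.311 16.881
      vertex 18.892 27.078 16.881
      vertex 6.807 25.986 16.881
    endloop
  endfacet
  facet normal 0.0000 0.0000 1.0000
    outer loop
      vertex 27.282 18.311 16.881
      vertex 6.807 25.986 16.881
      vertex 0.126 15.856 16.881
    endloop
  endfacet
  facet normal 0.0000 0.0000 1.0000
    outer loop
      vertex 27.282 18.311 16.881
      vertex 0.126 15.856 16.881
      vertex 3.880 4.316 16.881
    endloop
  endfacet
  facet normal 0.0000 0.0000 1.0000
    outer loop
      vertex 27.282 18.311 16.881
      vertex 3.880 4.316 16.881
      vertex 15.243 0.057 16.881
    endloop
  endfacet
  facet normal 0.0000 0.0000 1.0000
    outer loop
      vertex 27.282 18.311 16.881
      vertex 15.243 0.057 16.881
      vertex 25.658 6.285 16.881
    endloop
  endfacet
  facet normal 0.7225 0.6914 0.0000
    outer loop
      vertex 27.282 18.311 0.000
      vertex 18.892 27.078 0.000
      vertex 18.892 27.078 16.881
    endloop
  endfacet
  facet normal 0.7225 0.6914 0.0000
    outer loop
      vertex 27.282 18.311 0.000
      vertex 18.892 27.078 16.881
      vertex 27.282 18.311 16.881
    endloop
  endfacet
  facet normal -0.0900 0.9959 0.0000
    outer loop
      vertex 18.892 27.078 0.000
      vertex 6.807 25.986 0.000
      vertex 6.807 25.986 16.881
    endloop
  endfacet
  facet normal -0.0900 0.9959 0.0000
    outer loop
      vertex 18.892 27.078 0.000
      vertex 6.807 25.986 16.881
      vertex 18.892 27.078 16.881
    endloop
  endfacet
  facet normal -0.8348 0.5506 0.0000
    outer loop
      vertex 6.807 25.986 0.000
      vertex 0.126 15.856 0.000
      vertex 0.126 15.856 16.881
    endloop
  endfacet
  facet normal -0.8348 0.5506 0.0000
    outer loop
      vertex 6.807 25.986 0.000
      vertex 0.126 15.856 16.881
      vertex 6.807 25.986 16.881
    endloop
  endfacet
  facet normal -0.9509 -0.3093 0.0000
    outer loop
      vertex 0.126 15.856 0.000
      vertex 3.880 4.316 0.000
      vertex 3.880 4.316 16.881
    endloop
  endfacet
  facet normal -0.9509 -0.3093 0.0000
    outer loop
      vertex 0.126 15.856 0.000
      vertex 3.880 4.316 16.881
      vertex 0.126 15.856 16.881
    endloop
  endfacet
  facet normal -0.3510 -0.9364 0.0000
    outer loop
      vertex 3.880 4.316 0.000
      vertex 15.243 0.057 0.000
      vertex 15.243 0.057 16.881
    endloop
  endfacet
  facet normal -0.3510 -0.9364 0.0000
    outer loop
      vertex 3.880 4.316 0.000
      vertex 15.243 0.057 16.881
      vertex 3.880 4.316 16.881
    endloop
  endfacet
  facet normal 0.5132 -0.8583 0.0000
    outer loop
      vertex 15.243 0.057 0.000
      vertex 25.658 6.285 0.000
      vertex 25.658 6.285 16.881
    endloop
  endfacet
  facet normal 0.5132 -0.8583 0.0000
    outer loop
      vertex 15.243 0.057 0.000
      vertex 25.658 6.285 16.881
      vertex 15.243 0.057 16.881
    endloop
  endfacet
  facet normal 0.9910 -0.1338 0.0000
    outer loop
      vertex 25.658 6.285 0.000
      vertex 27.282 18.311 0.000
      vertex 27.282 18.311 16.881
    endloop
  endfacet
  facet normal 0.9910 -0.1338 0.0000
    outer loop
      vertex 25.658 6.285 0.000
      vertex 27.282 18.311 16.881
      vertex 25.658 6.285 16.881
    endloop
  endfacet
endsolid part

The G0 Z moves step by Δz≈2.110 mm. Every layer's G1 loop is the same polygon, so the solid is a straight extrusion of it from z=0 to z≈16.9. Closing with flat bottom and top caps and triangulating gives 24 facets — a regular 7-sided prism (a cylinder approximated with 7 flat sides), circumscribed radius ≈ 14 mm, height ≈ 16.9 mm.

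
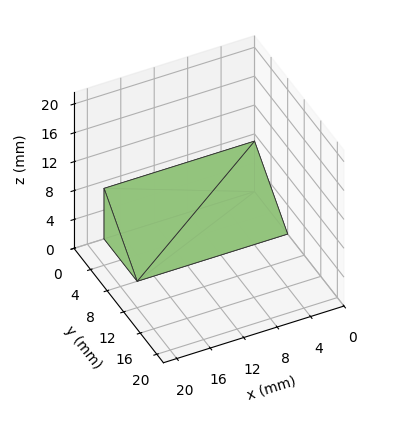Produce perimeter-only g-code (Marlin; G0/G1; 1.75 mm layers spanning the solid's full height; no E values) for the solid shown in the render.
Reading the render: the shape is a wedge (ramp): 18 × 8 mm base, rising to 7 mm along the y=0 edge and sloping linearly to z=0 at y=8 (dimensions read to the nearest mm from the axis ticks). For the g-code, the solid's height is divided into equal slices at the stated Δz and each level perimeter traced with G1 moves after a G0 lift.

; perimeter-only toolpath
G21 ; units = mm
G90 ; absolute positioning
G28 ; home
; layer 1
G0 Z1.75
G0 X0.00 Y0.00
G1 X18.00 Y0.00
G1 X18.00 Y6.00
G1 X0.00 Y6.00
G1 X0.00 Y0.00
; layer 2
G0 Z3.50
G0 X0.00 Y0.00
G1 X18.00 Y0.00
G1 X18.00 Y4.00
G1 X0.00 Y4.00
G1 X0.00 Y0.00
; layer 3
G0 Z5.25
G0 X0.00 Y0.00
G1 X18.00 Y0.00
G1 X18.00 Y2.00
G1 X0.00 Y2.00
G1 X0.00 Y0.00
M2 ; end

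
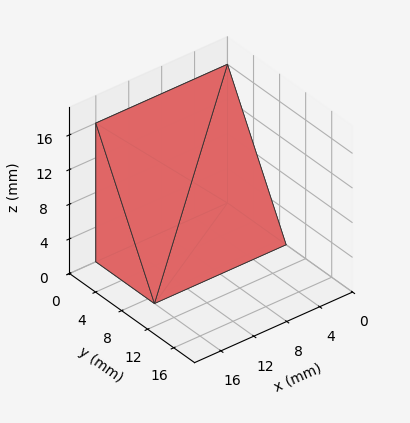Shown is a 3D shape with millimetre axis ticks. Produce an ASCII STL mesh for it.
Reading the render: the shape is a wedge (ramp): 16 × 9 mm base, rising to 16 mm along the y=0 edge and sloping linearly to z=0 at y=9 (dimensions read to the nearest mm from the axis ticks). For the STL, each face is triangulated and given an outward normal.

solid part
  facet normal 0.0000 0.0000 -1.0000
    outer loop
      vertex 16.0 9.0 0.0
      vertex 16.0 0.0 0.0
      vertex 0.0 0.0 0.0
    endloop
  endfacet
  facet normal 0.0000 0.0000 -1.0000
    outer loop
      vertex 0.0 9.0 0.0
      vertex 16.0 9.0 0.0
      vertex 0.0 0.0 0.0
    endloop
  endfacet
  facet normal 0.0000 -1.0000 0.0000
    outer loop
      vertex 0.0 0.0 0.0
      vertex 16.0 0.0 0.0
      vertex 16.0 0.0 16.0
    endloop
  endfacet
  facet normal 0.0000 -1.0000 0.0000
    outer loop
      vertex 0.0 0.0 0.0
      vertex 16.0 0.0 16.0
      vertex 0.0 0.0 16.0
    endloop
  endfacet
  facet normal 0.0000 0.8716 0.4903
    outer loop
      vertex 0.0 0.0 16.0
      vertex 16.0 0.0 16.0
      vertex 16.0 9.0 0.0
    endloop
  endfacet
  facet normal 0.0000 0.8716 0.4903
    outer loop
      vertex 0.0 0.0 16.0
      vertex 16.0 9.0 0.0
      vertex 0.0 9.0 0.0
    endloop
  endfacet
  facet normal -1.0000 0.0000 0.0000
    outer loop
      vertex 0.0 0.0 16.0
      vertex 0.0 9.0 0.0
      vertex 0.0 0.0 0.0
    endloop
  endfacet
  facet normal 1.0000 0.0000 0.0000
    outer loop
      vertex 16.0 0.0 0.0
      vertex 16.0 9.0 0.0
      vertex 16.0 0.0 16.0
    endloop
  endfacet
endsolid part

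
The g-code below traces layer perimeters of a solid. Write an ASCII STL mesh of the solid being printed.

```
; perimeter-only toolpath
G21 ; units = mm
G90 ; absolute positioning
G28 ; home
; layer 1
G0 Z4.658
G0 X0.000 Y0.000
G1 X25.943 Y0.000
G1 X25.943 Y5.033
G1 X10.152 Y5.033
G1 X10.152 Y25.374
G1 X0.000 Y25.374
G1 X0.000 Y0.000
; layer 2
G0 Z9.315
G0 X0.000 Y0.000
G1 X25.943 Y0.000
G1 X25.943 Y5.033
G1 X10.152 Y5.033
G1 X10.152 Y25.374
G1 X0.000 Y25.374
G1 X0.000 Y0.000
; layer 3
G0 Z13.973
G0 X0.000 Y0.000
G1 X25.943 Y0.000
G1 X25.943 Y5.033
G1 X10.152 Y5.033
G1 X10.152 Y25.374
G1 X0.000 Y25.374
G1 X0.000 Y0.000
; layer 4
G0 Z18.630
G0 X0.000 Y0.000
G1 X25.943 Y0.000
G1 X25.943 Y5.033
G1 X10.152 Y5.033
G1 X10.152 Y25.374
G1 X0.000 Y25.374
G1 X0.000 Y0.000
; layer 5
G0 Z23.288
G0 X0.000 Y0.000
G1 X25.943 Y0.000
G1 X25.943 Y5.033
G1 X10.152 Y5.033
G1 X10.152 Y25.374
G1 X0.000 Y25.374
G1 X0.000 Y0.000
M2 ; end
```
solid part
  facet normal 0.0000 0.0000 -1.0000
    outer loop
      vertex 25.943 5.033 0.000
      vertex 25.943 0.000 0.000
      vertex 0.000 0.000 0.000
    endloop
  endfacet
  facet normal 0.0000 0.0000 -1.0000
    outer loop
      vertex 10.152 5.033 0.000
      vertex 25.943 5.033 0.000
      vertex 0.000 0.000 0.000
    endloop
  endfacet
  facet normal 0.0000 0.0000 -1.0000
    outer loop
      vertex 10.152 25.374 0.000
      vertex 10.152 5.033 0.000
      vertex 0.000 0.000 0.000
    endloop
  endfacet
  facet normal 0.0000 0.0000 -1.0000
    outer loop
      vertex 0.000 25.374 0.000
      vertex 10.152 25.374 0.000
      vertex 0.000 0.000 0.000
    endloop
  endfacet
  facet normal 0.0000 0.0000 1.0000
    outer loop
      vertex 0.000 0.000 23.288
      vertex 25.943 0.000 23.288
      vertex 25.943 5.033 23.288
    endloop
  endfacet
  facet normal 0.0000 0.0000 1.0000
    outer loop
      vertex 0.000 0.000 23.288
      vertex 25.943 5.033 23.288
      vertex 10.152 5.033 23.288
    endloop
  endfacet
  facet normal 0.0000 0.0000 1.0000
    outer loop
      vertex 0.000 0.000 23.288
      vertex 10.152 5.033 23.288
      vertex 10.152 25.374 23.288
    endloop
  endfacet
  facet normal 0.0000 0.0000 1.0000
    outer loop
      vertex 0.000 0.000 23.288
      vertex 10.152 25.374 23.288
      vertex 0.000 25.374 23.288
    endloop
  endfacet
  facet normal 0.0000 -1.0000 0.0000
    outer loop
      vertex 0.000 0.000 0.000
      vertex 25.943 0.000 0.000
      vertex 25.943 0.000 23.288
    endloop
  endfacet
  facet normal 0.0000 -1.0000 0.0000
    outer loop
      vertex 0.000 0.000 0.000
      vertex 25.943 0.000 23.288
      vertex 0.000 0.000 23.288
    endloop
  endfacet
  facet normal 1.0000 0.0000 0.0000
    outer loop
      vertex 25.943 0.000 0.000
      vertex 25.943 5.033 0.000
      vertex 25.943 5.033 23.288
    endloop
  endfacet
  facet normal 1.0000 0.0000 0.0000
    outer loop
      vertex 25.943 0.000 0.000
      vertex 25.943 5.033 23.288
      vertex 25.943 0.000 23.288
    endloop
  endfacet
  facet normal 0.0000 1.0000 0.0000
    outer loop
      vertex 25.943 5.033 0.000
      vertex 10.152 5.033 0.000
      vertex 10.152 5.033 23.288
    endloop
  endfacet
  facet normal 0.0000 1.0000 0.0000
    outer loop
      vertex 25.943 5.033 0.000
      vertex 10.152 5.033 23.288
      vertex 25.943 5.033 23.288
    endloop
  endfacet
  facet normal 1.0000 0.0000 0.0000
    outer loop
      vertex 10.152 5.033 0.000
      vertex 10.152 25.374 0.000
      vertex 10.152 25.374 23.288
    endloop
  endfacet
  facet normal 1.0000 0.0000 0.0000
    outer loop
      vertex 10.152 5.033 0.000
      vertex 10.152 25.374 23.288
      vertex 10.152 5.033 23.288
    endloop
  endfacet
  facet normal 0.0000 1.0000 0.0000
    outer loop
      vertex 10.152 25.374 0.000
      vertex 0.000 25.374 0.000
      vertex 0.000 25.374 23.288
    endloop
  endfacet
  facet normal 0.0000 1.0000 0.0000
    outer loop
      vertex 10.152 25.374 0.000
      vertex 0.000 25.374 23.288
      vertex 10.152 25.374 23.288
    endloop
  endfacet
  facet normal -1.0000 0.0000 0.0000
    outer loop
      vertex 0.000 25.374 0.000
      vertex 0.000 0.000 0.000
      vertex 0.000 0.000 23.288
    endloop
  endfacet
  facet normal -1.0000 0.0000 0.0000
    outer loop
      vertex 0.000 25.374 0.000
      vertex 0.000 0.000 23.288
      vertex 0.000 25.374 23.288
    endloop
  endfacet
endsolid part

The G0 Z moves step by Δz≈4.658 mm. Every layer's G1 loop is the same polygon, so the solid is a straight extrusion of it from z=0 to z≈23.3. Closing with flat bottom and top caps and triangulating gives 20 facets — an L-shaped prism: outer 25.9 × 25.4 mm, arm thicknesses ≈ 5.03 mm (horizontal) and 10.2 mm (vertical), extruded 23.3 mm in z.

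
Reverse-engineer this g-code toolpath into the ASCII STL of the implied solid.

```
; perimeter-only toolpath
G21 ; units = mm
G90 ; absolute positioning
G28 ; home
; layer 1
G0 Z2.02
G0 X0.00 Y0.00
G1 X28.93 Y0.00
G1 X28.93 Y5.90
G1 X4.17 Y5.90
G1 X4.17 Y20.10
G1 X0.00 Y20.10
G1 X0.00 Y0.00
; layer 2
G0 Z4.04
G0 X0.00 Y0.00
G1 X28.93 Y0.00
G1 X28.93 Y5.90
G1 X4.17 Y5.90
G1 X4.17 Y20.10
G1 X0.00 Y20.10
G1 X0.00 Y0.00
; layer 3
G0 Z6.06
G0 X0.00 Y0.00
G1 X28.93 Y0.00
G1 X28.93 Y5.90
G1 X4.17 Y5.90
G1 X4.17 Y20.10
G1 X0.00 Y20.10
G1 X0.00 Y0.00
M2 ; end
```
solid part
  facet normal 0.0000 0.0000 -1.0000
    outer loop
      vertex 28.93 5.90 0.00
      vertex 28.93 0.00 0.00
      vertex 0.00 0.00 0.00
    endloop
  endfacet
  facet normal 0.0000 0.0000 -1.0000
    outer loop
      vertex 4.17 5.90 0.00
      vertex 28.93 5.90 0.00
      vertex 0.00 0.00 0.00
    endloop
  endfacet
  facet normal 0.0000 0.0000 -1.0000
    outer loop
      vertex 4.17 20.10 0.00
      vertex 4.17 5.90 0.00
      vertex 0.00 0.00 0.00
    endloop
  endfacet
  facet normal 0.0000 0.0000 -1.0000
    outer loop
      vertex 0.00 20.10 0.00
      vertex 4.17 20.10 0.00
      vertex 0.00 0.00 0.00
    endloop
  endfacet
  facet normal 0.0000 0.0000 1.0000
    outer loop
      vertex 0.00 0.00 6.06
      vertex 28.93 0.00 6.06
      vertex 28.93 5.90 6.06
    endloop
  endfacet
  facet normal 0.0000 0.0000 1.0000
    outer loop
      vertex 0.00 0.00 6.06
      vertex 28.93 5.90 6.06
      vertex 4.17 5.90 6.06
    endloop
  endfacet
  facet normal 0.0000 0.0000 1.0000
    outer loop
      vertex 0.00 0.00 6.06
      vertex 4.17 5.90 6.06
      vertex 4.17 20.10 6.06
    endloop
  endfacet
  facet normal 0.0000 0.0000 1.0000
    outer loop
      vertex 0.00 0.00 6.06
      vertex 4.17 20.10 6.06
      vertex 0.00 20.10 6.06
    endloop
  endfacet
  facet normal 0.0000 -1.0000 0.0000
    outer loop
      vertex 0.00 0.00 0.00
      vertex 28.93 0.00 0.00
      vertex 28.93 0.00 6.06
    endloop
  endfacet
  facet normal 0.0000 -1.0000 0.0000
    outer loop
      vertex 0.00 0.00 0.00
      vertex 28.93 0.00 6.06
      vertex 0.00 0.00 6.06
    endloop
  endfacet
  facet normal 1.0000 0.0000 0.0000
    outer loop
      vertex 28.93 0.00 0.00
      vertex 28.93 5.90 0.00
      vertex 28.93 5.90 6.06
    endloop
  endfacet
  facet normal 1.0000 0.0000 0.0000
    outer loop
      vertex 28.93 0.00 0.00
      vertex 28.93 5.90 6.06
      vertex 28.93 0.00 6.06
    endloop
  endfacet
  facet normal 0.0000 1.0000 0.0000
    outer loop
      vertex 28.93 5.90 0.00
      vertex 4.17 5.90 0.00
      vertex 4.17 5.90 6.06
    endloop
  endfacet
  facet normal 0.0000 1.0000 0.0000
    outer loop
      vertex 28.93 5.90 0.00
      vertex 4.17 5.90 6.06
      vertex 28.93 5.90 6.06
    endloop
  endfacet
  facet normal 1.0000 0.0000 0.0000
    outer loop
      vertex 4.17 5.90 0.00
      vertex 4.17 20.10 0.00
      vertex 4.17 20.10 6.06
    endloop
  endfacet
  facet normal 1.0000 0.0000 0.0000
    outer loop
      vertex 4.17 5.90 0.00
      vertex 4.17 20.10 6.06
      vertex 4.17 5.90 6.06
    endloop
  endfacet
  facet normal 0.0000 1.0000 0.0000
    outer loop
      vertex 4.17 20.10 0.00
      vertex 0.00 20.10 0.00
      vertex 0.00 20.10 6.06
    endloop
  endfacet
  facet normal 0.0000 1.0000 0.0000
    outer loop
      vertex 4.17 20.10 0.00
      vertex 0.00 20.10 6.06
      vertex 4.17 20.10 6.06
    endloop
  endfacet
  facet normal -1.0000 0.0000 0.0000
    outer loop
      vertex 0.00 20.10 0.00
      vertex 0.00 0.00 0.00
      vertex 0.00 0.00 6.06
    endloop
  endfacet
  facet normal -1.0000 0.0000 0.0000
    outer loop
      vertex 0.00 20.10 0.00
      vertex 0.00 0.00 6.06
      vertex 0.00 20.10 6.06
    endloop
  endfacet
endsolid part

The G0 Z moves step by Δz≈2.02 mm. Every layer's G1 loop is the same polygon, so the solid is a straight extrusion of it from z=0 to z≈6.06. Closing with flat bottom and top caps and triangulating gives 20 facets — an L-shaped prism: outer 28.9 × 20.1 mm, arm thicknesses ≈ 5.9 mm (horizontal) and 4.17 mm (vertical), extruded 6.06 mm in z.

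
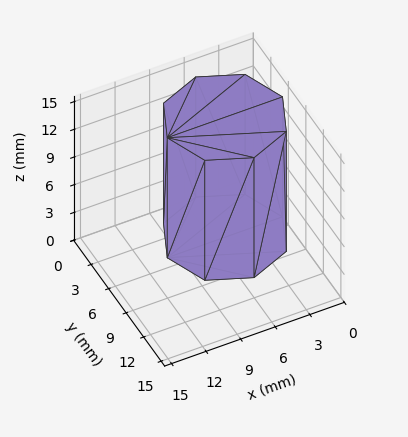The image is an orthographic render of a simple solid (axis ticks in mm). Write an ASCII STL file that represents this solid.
Reading the render: the shape is a regular 8-sided prism (a cylinder approximated with 8 flat sides), circumscribed radius ≈ 5 mm, height ≈ 13 mm (dimensions read to the nearest mm from the axis ticks). For the STL, each face is triangulated and given an outward normal.

solid part
  facet normal 0.0000 0.0000 -1.0000
    outer loop
      vertex 5.000 10.000 0.000
      vertex 8.536 8.536 0.000
      vertex 10.000 5.000 0.000
    endloop
  endfacet
  facet normal 0.0000 0.0000 -1.0000
    outer loop
      vertex 1.464 8.536 0.000
      vertex 5.000 10.000 0.000
      vertex 10.000 5.000 0.000
    endloop
  endfacet
  facet normal 0.0000 0.0000 -1.0000
    outer loop
      vertex 0.000 5.000 0.000
      vertex 1.464 8.536 0.000
      vertex 10.000 5.000 0.000
    endloop
  endfacet
  facet normal 0.0000 0.0000 -1.0000
    outer loop
      vertex 1.464 1.464 0.000
      vertex 0.000 5.000 0.000
      vertex 10.000 5.000 0.000
    endloop
  endfacet
  facet normal 0.0000 0.0000 -1.0000
    outer loop
      vertex 5.000 0.000 0.000
      vertex 1.464 1.464 0.000
      vertex 10.000 5.000 0.000
    endloop
  endfacet
  facet normal 0.0000 0.0000 -1.0000
    outer loop
      vertex 8.536 1.464 0.000
      vertex 5.000 0.000 0.000
      vertex 10.000 5.000 0.000
    endloop
  endfacet
  facet normal 0.0000 0.0000 1.0000
    outer loop
      vertex 10.000 5.000 13.000
      vertex 8.536 8.536 13.000
      vertex 5.000 10.000 13.000
    endloop
  endfacet
  facet normal 0.0000 0.0000 1.0000
    outer loop
      vertex 10.000 5.000 13.000
      vertex 5.000 10.000 13.000
      vertex 1.464 8.536 13.000
    endloop
  endfacet
  facet normal 0.0000 0.0000 1.0000
    outer loop
      vertex 10.000 5.000 13.000
      vertex 1.464 8.536 13.000
      vertex 0.000 5.000 13.000
    endloop
  endfacet
  facet normal 0.0000 0.0000 1.0000
    outer loop
      vertex 10.000 5.000 13.000
      vertex 0.000 5.000 13.000
      vertex 1.464 1.464 13.000
    endloop
  endfacet
  facet normal 0.0000 0.0000 1.0000
    outer loop
      vertex 10.000 5.000 13.000
      vertex 1.464 1.464 13.000
      vertex 5.000 0.000 13.000
    endloop
  endfacet
  facet normal 0.0000 0.0000 1.0000
    outer loop
      vertex 10.000 5.000 13.000
      vertex 5.000 0.000 13.000
      vertex 8.536 1.464 13.000
    endloop
  endfacet
  facet normal 0.9239 0.3825 0.0000
    outer loop
      vertex 10.000 5.000 0.000
      vertex 8.536 8.536 0.000
      vertex 8.536 8.536 13.000
    endloop
  endfacet
  facet normal 0.9239 0.3825 0.0000
    outer loop
      vertex 10.000 5.000 0.000
      vertex 8.536 8.536 13.000
      vertex 10.000 5.000 13.000
    endloop
  endfacet
  facet normal 0.3825 0.9239 0.0000
    outer loop
      vertex 8.536 8.536 0.000
      vertex 5.000 10.000 0.000
      vertex 5.000 10.000 13.000
    endloop
  endfacet
  facet normal 0.3825 0.9239 0.0000
    outer loop
      vertex 8.536 8.536 0.000
      vertex 5.000 10.000 13.000
      vertex 8.536 8.536 13.000
    endloop
  endfacet
  facet normal -0.3825 0.9239 0.0000
    outer loop
      vertex 5.000 10.000 0.000
      vertex 1.464 8.536 0.000
      vertex 1.464 8.536 13.000
    endloop
  endfacet
  facet normal -0.3825 0.9239 0.0000
    outer loop
      vertex 5.000 10.000 0.000
      vertex 1.464 8.536 13.000
      vertex 5.000 10.000 13.000
    endloop
  endfacet
  facet normal -0.9239 0.3825 0.0000
    outer loop
      vertex 1.464 8.536 0.000
      vertex 0.000 5.000 0.000
      vertex 0.000 5.000 13.000
    endloop
  endfacet
  facet normal -0.9239 0.3825 0.0000
    outer loop
      vertex 1.464 8.536 0.000
      vertex 0.000 5.000 13.000
      vertex 1.464 8.536 13.000
    endloop
  endfacet
  facet normal -0.9239 -0.3825 0.0000
    outer loop
      vertex 0.000 5.000 0.000
      vertex 1.464 1.464 0.000
      vertex 1.464 1.464 13.000
    endloop
  endfacet
  facet normal -0.9239 -0.3825 0.0000
    outer loop
      vertex 0.000 5.000 0.000
      vertex 1.464 1.464 13.000
      vertex 0.000 5.000 13.000
    endloop
  endfacet
  facet normal -0.3825 -0.9239 0.0000
    outer loop
      vertex 1.464 1.464 0.000
      vertex 5.000 0.000 0.000
      vertex 5.000 0.000 13.000
    endloop
  endfacet
  facet normal -0.3825 -0.9239 0.0000
    outer loop
      vertex 1.464 1.464 0.000
      vertex 5.000 0.000 13.000
      vertex 1.464 1.464 13.000
    endloop
  endfacet
  facet normal 0.3825 -0.9239 0.0000
    outer loop
      vertex 5.000 0.000 0.000
      vertex 8.536 1.464 0.000
      vertex 8.536 1.464 13.000
    endloop
  endfacet
  facet normal 0.3825 -0.9239 0.0000
    outer loop
      vertex 5.000 0.000 0.000
      vertex 8.536 1.464 13.000
      vertex 5.000 0.000 13.000
    endloop
  endfacet
  facet normal 0.9239 -0.3825 0.0000
    outer loop
      vertex 8.536 1.464 0.000
      vertex 10.000 5.000 0.000
      vertex 10.000 5.000 13.000
    endloop
  endfacet
  facet normal 0.9239 -0.3825 0.0000
    outer loop
      vertex 8.536 1.464 0.000
      vertex 10.000 5.000 13.000
      vertex 8.536 1.464 13.000
    endloop
  endfacet
endsolid part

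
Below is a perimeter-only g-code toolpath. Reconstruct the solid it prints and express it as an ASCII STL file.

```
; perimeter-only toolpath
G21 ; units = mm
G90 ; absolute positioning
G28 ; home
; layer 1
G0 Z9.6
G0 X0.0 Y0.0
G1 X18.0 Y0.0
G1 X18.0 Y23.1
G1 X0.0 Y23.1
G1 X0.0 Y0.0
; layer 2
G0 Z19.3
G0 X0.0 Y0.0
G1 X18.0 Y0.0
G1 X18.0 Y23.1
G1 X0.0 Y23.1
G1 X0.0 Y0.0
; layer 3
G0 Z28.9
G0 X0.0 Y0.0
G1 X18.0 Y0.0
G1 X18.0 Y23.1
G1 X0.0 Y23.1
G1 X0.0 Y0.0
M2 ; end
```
solid part
  facet normal 0.0000 0.0000 -1.0000
    outer loop
      vertex 18.0 23.1 0.0
      vertex 18.0 0.0 0.0
      vertex 0.0 0.0 0.0
    endloop
  endfacet
  facet normal 0.0000 0.0000 -1.0000
    outer loop
      vertex 0.0 23.1 0.0
      vertex 18.0 23.1 0.0
      vertex 0.0 0.0 0.0
    endloop
  endfacet
  facet normal 0.0000 0.0000 1.0000
    outer loop
      vertex 0.0 0.0 28.9
      vertex 18.0 0.0 28.9
      vertex 18.0 23.1 28.9
    endloop
  endfacet
  facet normal 0.0000 0.0000 1.0000
    outer loop
      vertex 0.0 0.0 28.9
      vertex 18.0 23.1 28.9
      vertex 0.0 23.1 28.9
    endloop
  endfacet
  facet normal 0.0000 -1.0000 0.0000
    outer loop
      vertex 0.0 0.0 0.0
      vertex 18.0 0.0 0.0
      vertex 18.0 0.0 28.9
    endloop
  endfacet
  facet normal 0.0000 -1.0000 0.0000
    outer loop
      vertex 0.0 0.0 0.0
      vertex 18.0 0.0 28.9
      vertex 0.0 0.0 28.9
    endloop
  endfacet
  facet normal 0.0000 1.0000 0.0000
    outer loop
      vertex 18.0 23.1 28.9
      vertex 18.0 23.1 0.0
      vertex 0.0 23.1 0.0
    endloop
  endfacet
  facet normal 0.0000 1.0000 0.0000
    outer loop
      vertex 0.0 23.1 28.9
      vertex 18.0 23.1 28.9
      vertex 0.0 23.1 0.0
    endloop
  endfacet
  facet normal -1.0000 0.0000 0.0000
    outer loop
      vertex 0.0 23.1 28.9
      vertex 0.0 23.1 0.0
      vertex 0.0 0.0 0.0
    endloop
  endfacet
  facet normal -1.0000 0.0000 0.0000
    outer loop
      vertex 0.0 0.0 28.9
      vertex 0.0 23.1 28.9
      vertex 0.0 0.0 0.0
    endloop
  endfacet
  facet normal 1.0000 0.0000 0.0000
    outer loop
      vertex 18.0 0.0 0.0
      vertex 18.0 23.1 0.0
      vertex 18.0 23.1 28.9
    endloop
  endfacet
  facet normal 1.0000 0.0000 0.0000
    outer loop
      vertex 18.0 0.0 0.0
      vertex 18.0 23.1 28.9
      vertex 18.0 0.0 28.9
    endloop
  endfacet
endsolid part

The G0 Z moves step by Δz≈9.6 mm. Every layer's G1 loop is the same polygon, so the solid is a straight extrusion of it from z=0 to z≈28.9. Closing with flat bottom and top caps and triangulating gives 12 facets — a rectangular box, roughly 18 × 23.1 mm footprint and 28.9 mm tall.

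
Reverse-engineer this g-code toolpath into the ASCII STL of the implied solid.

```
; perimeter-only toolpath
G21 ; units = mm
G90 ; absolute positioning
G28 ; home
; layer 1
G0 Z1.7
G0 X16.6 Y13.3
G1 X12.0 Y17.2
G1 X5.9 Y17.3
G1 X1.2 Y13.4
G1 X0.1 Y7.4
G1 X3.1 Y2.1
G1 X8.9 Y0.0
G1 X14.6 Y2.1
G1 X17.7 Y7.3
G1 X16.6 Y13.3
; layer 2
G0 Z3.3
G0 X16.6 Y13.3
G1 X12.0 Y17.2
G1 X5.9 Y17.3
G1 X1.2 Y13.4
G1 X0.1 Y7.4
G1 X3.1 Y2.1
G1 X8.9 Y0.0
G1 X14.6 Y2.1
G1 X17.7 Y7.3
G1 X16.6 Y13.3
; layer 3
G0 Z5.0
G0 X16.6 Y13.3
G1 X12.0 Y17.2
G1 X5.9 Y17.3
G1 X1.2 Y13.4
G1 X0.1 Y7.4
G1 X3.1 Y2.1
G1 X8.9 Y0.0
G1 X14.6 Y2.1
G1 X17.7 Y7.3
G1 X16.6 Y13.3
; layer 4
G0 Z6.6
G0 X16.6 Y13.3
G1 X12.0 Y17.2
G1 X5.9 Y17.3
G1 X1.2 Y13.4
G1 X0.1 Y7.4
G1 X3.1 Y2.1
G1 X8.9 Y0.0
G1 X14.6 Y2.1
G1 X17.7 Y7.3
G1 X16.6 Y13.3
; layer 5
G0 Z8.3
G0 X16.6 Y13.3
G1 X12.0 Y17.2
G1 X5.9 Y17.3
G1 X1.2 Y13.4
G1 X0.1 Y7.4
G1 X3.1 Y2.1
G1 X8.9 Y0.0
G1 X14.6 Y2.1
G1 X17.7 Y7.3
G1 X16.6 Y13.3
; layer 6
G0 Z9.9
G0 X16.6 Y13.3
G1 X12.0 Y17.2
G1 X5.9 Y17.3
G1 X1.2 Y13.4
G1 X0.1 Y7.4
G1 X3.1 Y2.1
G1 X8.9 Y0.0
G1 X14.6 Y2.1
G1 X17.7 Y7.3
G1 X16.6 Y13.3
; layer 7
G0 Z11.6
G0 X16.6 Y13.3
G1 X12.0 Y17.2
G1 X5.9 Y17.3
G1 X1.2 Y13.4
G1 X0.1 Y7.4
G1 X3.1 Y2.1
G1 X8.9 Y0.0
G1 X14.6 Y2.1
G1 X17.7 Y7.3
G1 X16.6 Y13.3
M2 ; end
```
solid part
  facet normal 0.0000 0.0000 -1.0000
    outer loop
      vertex 5.9 17.3 0.0
      vertex 12.0 17.2 0.0
      vertex 16.6 13.3 0.0
    endloop
  endfacet
  facet normal 0.0000 0.0000 -1.0000
    outer loop
      vertex 1.2 13.4 0.0
      vertex 5.9 17.3 0.0
      vertex 16.6 13.3 0.0
    endloop
  endfacet
  facet normal 0.0000 0.0000 -1.0000
    outer loop
      vertex 0.1 7.4 0.0
      vertex 1.2 13.4 0.0
      vertex 16.6 13.3 0.0
    endloop
  endfacet
  facet normal 0.0000 0.0000 -1.0000
    outer loop
      vertex 3.1 2.1 0.0
      vertex 0.1 7.4 0.0
      vertex 16.6 13.3 0.0
    endloop
  endfacet
  facet normal 0.0000 0.0000 -1.0000
    outer loop
      vertex 8.9 0.0 0.0
      vertex 3.1 2.1 0.0
      vertex 16.6 13.3 0.0
    endloop
  endfacet
  facet normal 0.0000 0.0000 -1.0000
    outer loop
      vertex 14.6 2.1 0.0
      vertex 8.9 0.0 0.0
      vertex 16.6 13.3 0.0
    endloop
  endfacet
  facet normal 0.0000 0.0000 -1.0000
    outer loop
      vertex 17.7 7.3 0.0
      vertex 14.6 2.1 0.0
      vertex 16.6 13.3 0.0
    endloop
  endfacet
  facet normal 0.0000 0.0000 1.0000
    outer loop
      vertex 16.6 13.3 11.6
      vertex 12.0 17.2 11.6
      vertex 5.9 17.3 11.6
    endloop
  endfacet
  facet normal 0.0000 0.0000 1.0000
    outer loop
      vertex 16.6 13.3 11.6
      vertex 5.9 17.3 11.6
      vertex 1.2 13.4 11.6
    endloop
  endfacet
  facet normal 0.0000 0.0000 1.0000
    outer loop
      vertex 16.6 13.3 11.6
      vertex 1.2 13.4 11.6
      vertex 0.1 7.4 11.6
    endloop
  endfacet
  facet normal 0.0000 0.0000 1.0000
    outer loop
      vertex 16.6 13.3 11.6
      vertex 0.1 7.4 11.6
      vertex 3.1 2.1 11.6
    endloop
  endfacet
  facet normal 0.0000 0.0000 1.0000
    outer loop
      vertex 16.6 13.3 11.6
      vertex 3.1 2.1 11.6
      vertex 8.9 0.0 11.6
    endloop
  endfacet
  facet normal 0.0000 0.0000 1.0000
    outer loop
      vertex 16.6 13.3 11.6
      vertex 8.9 0.0 11.6
      vertex 14.6 2.1 11.6
    endloop
  endfacet
  facet normal 0.0000 0.0000 1.0000
    outer loop
      vertex 16.6 13.3 11.6
      vertex 14.6 2.1 11.6
      vertex 17.7 7.3 11.6
    endloop
  endfacet
  facet normal 0.6467 0.7628 0.0000
    outer loop
      vertex 16.6 13.3 0.0
      vertex 12.0 17.2 0.0
      vertex 12.0 17.2 11.6
    endloop
  endfacet
  facet normal 0.6467 0.7628 0.0000
    outer loop
      vertex 16.6 13.3 0.0
      vertex 12.0 17.2 11.6
      vertex 16.6 13.3 11.6
    endloop
  endfacet
  facet normal 0.0164 0.9999 0.0000
    outer loop
      vertex 12.0 17.2 0.0
      vertex 5.9 17.3 0.0
      vertex 5.9 17.3 11.6
    endloop
  endfacet
  facet normal 0.0164 0.9999 0.0000
    outer loop
      vertex 12.0 17.2 0.0
      vertex 5.9 17.3 11.6
      vertex 12.0 17.2 11.6
    endloop
  endfacet
  facet normal -0.6386 0.7696 0.0000
    outer loop
      vertex 5.9 17.3 0.0
      vertex 1.2 13.4 0.0
      vertex 1.2 13.4 11.6
    endloop
  endfacet
  facet normal -0.6386 0.7696 0.0000
    outer loop
      vertex 5.9 17.3 0.0
      vertex 1.2 13.4 11.6
      vertex 5.9 17.3 11.6
    endloop
  endfacet
  facet normal -0.9836 0.1803 0.0000
    outer loop
      vertex 1.2 13.4 0.0
      vertex 0.1 7.4 0.0
      vertex 0.1 7.4 11.6
    endloop
  endfacet
  facet normal -0.9836 0.1803 0.0000
    outer loop
      vertex 1.2 13.4 0.0
      vertex 0.1 7.4 11.6
      vertex 1.2 13.4 11.6
    endloop
  endfacet
  facet normal -0.8703 -0.4926 0.0000
    outer loop
      vertex 0.1 7.4 0.0
      vertex 3.1 2.1 0.0
      vertex 3.1 2.1 11.6
    endloop
  endfacet
  facet normal -0.8703 -0.4926 0.0000
    outer loop
      vertex 0.1 7.4 0.0
      vertex 3.1 2.1 11.6
      vertex 0.1 7.4 11.6
    endloop
  endfacet
  facet normal -0.3404 -0.9403 0.0000
    outer loop
      vertex 3.1 2.1 0.0
      vertex 8.9 0.0 0.0
      vertex 8.9 0.0 11.6
    endloop
  endfacet
  facet normal -0.3404 -0.9403 0.0000
    outer loop
      vertex 3.1 2.1 0.0
      vertex 8.9 0.0 11.6
      vertex 3.1 2.1 11.6
    endloop
  endfacet
  facet normal 0.3457 -0.9383 0.0000
    outer loop
      vertex 8.9 0.0 0.0
      vertex 14.6 2.1 0.0
      vertex 14.6 2.1 11.6
    endloop
  endfacet
  facet normal 0.3457 -0.9383 0.0000
    outer loop
      vertex 8.9 0.0 0.0
      vertex 14.6 2.1 11.6
      vertex 8.9 0.0 11.6
    endloop
  endfacet
  facet normal 0.8589 -0.5121 0.0000
    outer loop
      vertex 14.6 2.1 0.0
      vertex 17.7 7.3 0.0
      vertex 17.7 7.3 11.6
    endloop
  endfacet
  facet normal 0.8589 -0.5121 0.0000
    outer loop
      vertex 14.6 2.1 0.0
      vertex 17.7 7.3 11.6
      vertex 14.6 2.1 11.6
    endloop
  endfacet
  facet normal 0.9836 0.1803 0.0000
    outer loop
      vertex 17.7 7.3 0.0
      vertex 16.6 13.3 0.0
      vertex 16.6 13.3 11.6
    endloop
  endfacet
  facet normal 0.9836 0.1803 0.0000
    outer loop
      vertex 17.7 7.3 0.0
      vertex 16.6 13.3 11.6
      vertex 17.7 7.3 11.6
    endloop
  endfacet
endsolid part

The G0 Z moves step by Δz≈1.7 mm. Every layer's G1 loop is the same polygon, so the solid is a straight extrusion of it from z=0 to z≈11.6. Closing with flat bottom and top caps and triangulating gives 32 facets — a regular 9-sided prism (a cylinder approximated with 9 flat sides), circumscribed radius ≈ 8.9 mm, height ≈ 11.6 mm.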